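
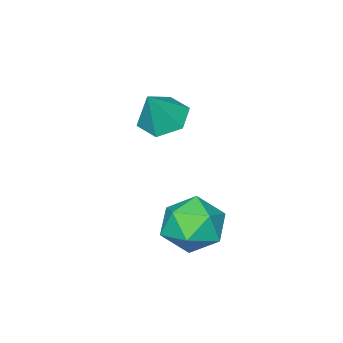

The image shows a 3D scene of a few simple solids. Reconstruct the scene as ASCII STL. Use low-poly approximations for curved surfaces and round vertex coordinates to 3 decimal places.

solid 
facet normal -0.973 0.000 -0.231
outer loop
vertex 0.084 -0.307 -0.906
vertex -0.078 -1.018 -0.223
vertex -0.139 -0.055 0.035
endloop
endfacet
facet normal -0.686 0.645 -0.335
outer loop
vertex 0.084 -0.307 -0.906
vertex -0.139 -0.055 0.035
vertex 0.571 0.443 -0.46
endloop
endfacet
facet normal -0.151 0.576 -0.804
outer loop
vertex 0.084 -0.307 -0.906
vertex 0.571 0.443 -0.46
vertex 1.072 -0.213 -1.024
endloop
endfacet
facet normal -0.107 -0.113 -0.988
outer loop
vertex 0.084 -0.307 -0.906
vertex 1.072 -0.213 -1.024
vertex 0.67 -1.116 -0.877
endloop
endfacet
facet normal -0.615 -0.469 -0.634
outer loop
vertex 0.084 -0.307 -0.906
vertex 0.67 -1.116 -0.877
vertex -0.078 -1.018 -0.223
endloop
endfacet
facet normal -0.410 0.867 0.283
outer loop
vertex 0.571 0.443 -0.46
vertex -0.139 -0.055 0.035
vertex 0.71 0.196 0.497
endloop
endfacet
facet normal -0.874 -0.177 0.453
outer loop
vertex -0.139 -0.055 0.035
vertex -0.078 -1.018 -0.223
vertex 0.308 -0.707 0.644
endloop
endfacet
facet normal -0.296 -0.934 -0.198
outer loop
vertex -0.078 -1.018 -0.223
vertex 0.67 -1.116 -0.877
vertex 0.809 -1.363 0.08
endloop
endfacet
facet normal 0.526 -0.360 -0.771
outer loop
vertex 0.67 -1.116 -0.877
vertex 1.072 -0.213 -1.024
vertex 1.519 -0.865 -0.415
endloop
endfacet
facet normal 0.455 0.754 -0.473
outer loop
vertex 1.072 -0.213 -1.024
vertex 0.571 0.443 -0.46
vertex 1.458 0.098 -0.157
endloop
endfacet
facet normal 0.107 0.113 0.988
outer loop
vertex 1.296 -0.613 0.526
vertex 0.71 0.196 0.497
vertex 0.308 -0.707 0.644
endloop
endfacet
facet normal 0.151 -0.576 0.804
outer loop
vertex 1.296 -0.613 0.526
vertex 0.308 -0.707 0.644
vertex 0.809 -1.363 0.08
endloop
endfacet
facet normal 0.686 -0.645 0.335
outer loop
vertex 1.296 -0.613 0.526
vertex 0.809 -1.363 0.08
vertex 1.519 -0.865 -0.415
endloop
endfacet
facet normal 0.973 -0.000 0.231
outer loop
vertex 1.296 -0.613 0.526
vertex 1.519 -0.865 -0.415
vertex 1.458 0.098 -0.157
endloop
endfacet
facet normal 0.615 0.469 0.634
outer loop
vertex 1.296 -0.613 0.526
vertex 1.458 0.098 -0.157
vertex 0.71 0.196 0.497
endloop
endfacet
facet normal -0.526 0.360 0.771
outer loop
vertex 0.308 -0.707 0.644
vertex 0.71 0.196 0.497
vertex -0.139 -0.055 0.035
endloop
endfacet
facet normal -0.455 -0.754 0.473
outer loop
vertex 0.809 -1.363 0.08
vertex 0.308 -0.707 0.644
vertex -0.078 -1.018 -0.223
endloop
endfacet
facet normal 0.410 -0.867 -0.283
outer loop
vertex 1.519 -0.865 -0.415
vertex 0.809 -1.363 0.08
vertex 0.67 -1.116 -0.877
endloop
endfacet
facet normal 0.874 0.177 -0.453
outer loop
vertex 1.458 0.098 -0.157
vertex 1.519 -0.865 -0.415
vertex 1.072 -0.213 -1.024
endloop
endfacet
facet normal 0.296 0.934 0.198
outer loop
vertex 0.71 0.196 0.497
vertex 1.458 0.098 -0.157
vertex 0.571 0.443 -0.46
endloop
endfacet
facet normal -0.512 -0.085 -0.855
outer loop
vertex -0.372 -3.796 1.716
vertex -0.965 -3.339 2.026
vertex -0.354 -2.991 1.625
endloop
endfacet
facet normal 0.997 -0.030 -0.066
outer loop
vertex -0.372 -3.796 1.716
vertex -0.354 -2.991 1.625
vertex -0.255 -3.221 3.214
endloop
endfacet
facet normal -0.512 -0.085 -0.855
outer loop
vertex -0.354 -2.991 1.625
vertex -0.965 -3.339 2.026
vertex -0.947 -2.534 1.935
endloop
endfacet
facet normal 0.632 0.771 0.072
outer loop
vertex -0.354 -2.991 1.625
vertex -0.947 -2.534 1.935
vertex -0.255 -3.221 3.214
endloop
endfacet
facet normal -0.511 -0.085 -0.856
outer loop
vertex -0.947 -2.534 1.935
vertex -0.965 -3.339 2.026
vertex -1.559 -2.882 2.335
endloop
endfacet
facet normal -0.135 0.841 0.525
outer loop
vertex -0.947 -2.534 1.935
vertex -1.559 -2.882 2.335
vertex -0.255 -3.221 3.214
endloop
endfacet
facet normal -0.511 -0.085 -0.856
outer loop
vertex -1.559 -2.882 2.335
vertex -0.965 -3.339 2.026
vertex -1.577 -3.687 2.426
endloop
endfacet
facet normal -0.537 0.107 0.837
outer loop
vertex -1.559 -2.882 2.335
vertex -1.577 -3.687 2.426
vertex -0.255 -3.221 3.214
endloop
endfacet
facet normal -0.511 -0.085 -0.855
outer loop
vertex -1.577 -3.687 2.426
vertex -0.965 -3.339 2.026
vertex -0.984 -4.144 2.117
endloop
endfacet
facet normal -0.171 -0.695 0.699
outer loop
vertex -1.577 -3.687 2.426
vertex -0.984 -4.144 2.117
vertex -0.255 -3.221 3.214
endloop
endfacet
facet normal -0.512 -0.085 -0.855
outer loop
vertex -0.984 -4.144 2.117
vertex -0.965 -3.339 2.026
vertex -0.372 -3.796 1.716
endloop
endfacet
facet normal 0.596 -0.764 0.247
outer loop
vertex -0.984 -4.144 2.117
vertex -0.372 -3.796 1.716
vertex -0.255 -3.221 3.214
endloop
endfacet

endsolid


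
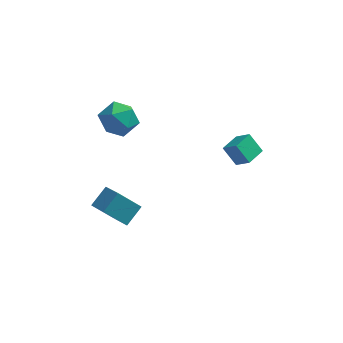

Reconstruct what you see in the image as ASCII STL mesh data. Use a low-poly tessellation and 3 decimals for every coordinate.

solid 
facet normal -0.778 0.497 0.385
outer loop
vertex -3.342 0.16 2.962
vertex -3.768 -0.854 3.411
vertex -3.024 -0.187 4.053
endloop
endfacet
facet normal -0.200 0.915 0.350
outer loop
vertex -3.342 0.16 2.962
vertex -3.024 -0.187 4.053
vertex -2.213 0.272 3.316
endloop
endfacet
facet normal 0.010 0.943 -0.331
outer loop
vertex -3.342 0.16 2.962
vertex -2.213 0.272 3.316
vertex -2.457 -0.111 2.218
endloop
endfacet
facet normal -0.437 0.543 -0.717
outer loop
vertex -3.342 0.16 2.962
vertex -2.457 -0.111 2.218
vertex -3.418 -0.807 2.277
endloop
endfacet
facet normal -0.924 0.267 -0.274
outer loop
vertex -3.342 0.16 2.962
vertex -3.418 -0.807 2.277
vertex -3.768 -0.854 3.411
endloop
endfacet
facet normal 0.319 0.606 0.729
outer loop
vertex -2.213 0.272 3.316
vertex -3.024 -0.187 4.053
vertex -1.942 -0.673 3.983
endloop
endfacet
facet normal -0.615 -0.070 0.786
outer loop
vertex -3.024 -0.187 4.053
vertex -3.768 -0.854 3.411
vertex -2.903 -1.369 4.042
endloop
endfacet
facet normal -0.851 -0.443 -0.281
outer loop
vertex -3.768 -0.854 3.411
vertex -3.418 -0.807 2.277
vertex -3.147 -1.752 2.944
endloop
endfacet
facet normal -0.063 0.003 -0.998
outer loop
vertex -3.418 -0.807 2.277
vertex -2.457 -0.111 2.218
vertex -2.336 -1.293 2.207
endloop
endfacet
facet normal 0.660 0.651 -0.374
outer loop
vertex -2.457 -0.111 2.218
vertex -2.213 0.272 3.316
vertex -1.592 -0.626 2.849
endloop
endfacet
facet normal 0.437 -0.543 0.717
outer loop
vertex -2.018 -1.64 3.298
vertex -1.942 -0.673 3.983
vertex -2.903 -1.369 4.042
endloop
endfacet
facet normal -0.010 -0.943 0.331
outer loop
vertex -2.018 -1.64 3.298
vertex -2.903 -1.369 4.042
vertex -3.147 -1.752 2.944
endloop
endfacet
facet normal 0.200 -0.915 -0.350
outer loop
vertex -2.018 -1.64 3.298
vertex -3.147 -1.752 2.944
vertex -2.336 -1.293 2.207
endloop
endfacet
facet normal 0.778 -0.497 -0.385
outer loop
vertex -2.018 -1.64 3.298
vertex -2.336 -1.293 2.207
vertex -1.592 -0.626 2.849
endloop
endfacet
facet normal 0.924 -0.267 0.274
outer loop
vertex -2.018 -1.64 3.298
vertex -1.592 -0.626 2.849
vertex -1.942 -0.673 3.983
endloop
endfacet
facet normal 0.063 -0.003 0.998
outer loop
vertex -2.903 -1.369 4.042
vertex -1.942 -0.673 3.983
vertex -3.024 -0.187 4.053
endloop
endfacet
facet normal -0.660 -0.651 0.374
outer loop
vertex -3.147 -1.752 2.944
vertex -2.903 -1.369 4.042
vertex -3.768 -0.854 3.411
endloop
endfacet
facet normal -0.319 -0.606 -0.729
outer loop
vertex -2.336 -1.293 2.207
vertex -3.147 -1.752 2.944
vertex -3.418 -0.807 2.277
endloop
endfacet
facet normal 0.615 0.070 -0.786
outer loop
vertex -1.592 -0.626 2.849
vertex -2.336 -1.293 2.207
vertex -2.457 -0.111 2.218
endloop
endfacet
facet normal 0.851 0.443 0.281
outer loop
vertex -1.942 -0.673 3.983
vertex -1.592 -0.626 2.849
vertex -2.213 0.272 3.316
endloop
endfacet
facet normal -0.443 -0.707 -0.550
outer loop
vertex -3.164 -3.015 -2.796
vertex -4.034 -1.957 -3.455
vertex -1.957 -2.8 -4.045
endloop
endfacet
facet normal 0.573 -0.696 0.434
outer loop
vertex -1.346 -1.823 -3.285
vertex -3.164 -3.015 -2.796
vertex -1.957 -2.8 -4.045
endloop
endfacet
facet normal -0.443 -0.707 -0.550
outer loop
vertex -1.957 -2.8 -4.045
vertex -4.034 -1.957 -3.455
vertex -2.827 -1.742 -4.704
endloop
endfacet
facet normal 0.690 0.123 -0.713
outer loop
vertex -2.827 -1.742 -4.704
vertex -1.346 -1.823 -3.285
vertex -1.957 -2.8 -4.045
endloop
endfacet
facet normal -0.690 -0.123 0.713
outer loop
vertex -3.164 -3.015 -2.796
vertex -3.423 -0.98 -2.695
vertex -4.034 -1.957 -3.455
endloop
endfacet
facet normal 0.573 -0.696 0.434
outer loop
vertex -2.553 -2.038 -2.036
vertex -3.164 -3.015 -2.796
vertex -1.346 -1.823 -3.285
endloop
endfacet
facet normal -0.690 -0.123 0.713
outer loop
vertex -2.553 -2.038 -2.036
vertex -3.423 -0.98 -2.695
vertex -3.164 -3.015 -2.796
endloop
endfacet
facet normal -0.573 0.696 -0.434
outer loop
vertex -4.034 -1.957 -3.455
vertex -3.423 -0.98 -2.695
vertex -2.827 -1.742 -4.704
endloop
endfacet
facet normal 0.690 0.123 -0.713
outer loop
vertex -2.216 -0.765 -3.944
vertex -1.346 -1.823 -3.285
vertex -2.827 -1.742 -4.704
endloop
endfacet
facet normal -0.573 0.696 -0.434
outer loop
vertex -2.827 -1.742 -4.704
vertex -3.423 -0.98 -2.695
vertex -2.216 -0.765 -3.944
endloop
endfacet
facet normal 0.443 0.707 0.550
outer loop
vertex -2.216 -0.765 -3.944
vertex -2.553 -2.038 -2.036
vertex -1.346 -1.823 -3.285
endloop
endfacet
facet normal 0.443 0.707 0.550
outer loop
vertex -3.423 -0.98 -2.695
vertex -2.553 -2.038 -2.036
vertex -2.216 -0.765 -3.944
endloop
endfacet
facet normal -0.665 0.373 -0.647
outer loop
vertex 2.722 -0.019 0.74
vertex 3.289 1.072 0.786
vertex 3.486 -0.374 -0.25
endloop
endfacet
facet normal -0.461 -0.887 -0.038
outer loop
vertex 4.231 -0.792 0.474
vertex 2.722 -0.019 0.74
vertex 3.486 -0.374 -0.25
endloop
endfacet
facet normal -0.666 0.373 -0.647
outer loop
vertex 3.486 -0.374 -0.25
vertex 3.289 1.072 0.786
vertex 4.052 0.717 -0.204
endloop
endfacet
facet normal 0.587 -0.273 -0.762
outer loop
vertex 4.052 0.717 -0.204
vertex 4.231 -0.792 0.474
vertex 3.486 -0.374 -0.25
endloop
endfacet
facet normal -0.587 0.273 0.762
outer loop
vertex 2.722 -0.019 0.74
vertex 4.034 0.654 1.51
vertex 3.289 1.072 0.786
endloop
endfacet
facet normal -0.461 -0.887 -0.037
outer loop
vertex 3.468 -0.437 1.464
vertex 2.722 -0.019 0.74
vertex 4.231 -0.792 0.474
endloop
endfacet
facet normal -0.587 0.272 0.762
outer loop
vertex 3.468 -0.437 1.464
vertex 4.034 0.654 1.51
vertex 2.722 -0.019 0.74
endloop
endfacet
facet normal 0.461 0.887 0.037
outer loop
vertex 3.289 1.072 0.786
vertex 4.034 0.654 1.51
vertex 4.052 0.717 -0.204
endloop
endfacet
facet normal 0.587 -0.273 -0.762
outer loop
vertex 4.798 0.299 0.52
vertex 4.231 -0.792 0.474
vertex 4.052 0.717 -0.204
endloop
endfacet
facet normal 0.461 0.887 0.037
outer loop
vertex 4.052 0.717 -0.204
vertex 4.034 0.654 1.51
vertex 4.798 0.299 0.52
endloop
endfacet
facet normal 0.665 -0.373 0.647
outer loop
vertex 4.798 0.299 0.52
vertex 3.468 -0.437 1.464
vertex 4.231 -0.792 0.474
endloop
endfacet
facet normal 0.665 -0.372 0.647
outer loop
vertex 4.034 0.654 1.51
vertex 3.468 -0.437 1.464
vertex 4.798 0.299 0.52
endloop
endfacet

endsolid


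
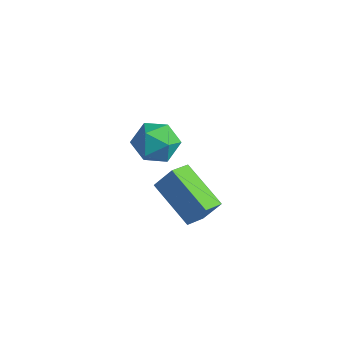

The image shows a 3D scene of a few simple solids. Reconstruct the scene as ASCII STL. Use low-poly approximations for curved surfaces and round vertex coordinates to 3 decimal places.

solid 
facet normal -0.432 -0.396 -0.810
outer loop
vertex 2.133 -1.103 -0.915
vertex 2.049 -0.119 -1.351
vertex 4.101 -1.348 -1.845
endloop
endfacet
facet normal 0.077 -0.911 0.404
outer loop
vertex 4.611 -0.881 -0.889
vertex 2.133 -1.103 -0.915
vertex 4.101 -1.348 -1.845
endloop
endfacet
facet normal -0.432 -0.396 -0.810
outer loop
vertex 4.101 -1.348 -1.845
vertex 2.049 -0.119 -1.351
vertex 4.017 -0.363 -2.281
endloop
endfacet
facet normal 0.898 -0.111 -0.425
outer loop
vertex 4.017 -0.363 -2.281
vertex 4.611 -0.881 -0.889
vertex 4.101 -1.348 -1.845
endloop
endfacet
facet normal -0.898 0.112 0.425
outer loop
vertex 2.133 -1.103 -0.915
vertex 2.559 0.348 -0.395
vertex 2.049 -0.119 -1.351
endloop
endfacet
facet normal 0.077 -0.912 0.403
outer loop
vertex 2.643 -0.637 0.041
vertex 2.133 -1.103 -0.915
vertex 4.611 -0.881 -0.889
endloop
endfacet
facet normal -0.898 0.111 0.425
outer loop
vertex 2.643 -0.637 0.041
vertex 2.559 0.348 -0.395
vertex 2.133 -1.103 -0.915
endloop
endfacet
facet normal -0.078 0.912 -0.404
outer loop
vertex 2.049 -0.119 -1.351
vertex 2.559 0.348 -0.395
vertex 4.017 -0.363 -2.281
endloop
endfacet
facet normal 0.898 -0.112 -0.425
outer loop
vertex 4.527 0.103 -1.325
vertex 4.611 -0.881 -0.889
vertex 4.017 -0.363 -2.281
endloop
endfacet
facet normal -0.077 0.912 -0.403
outer loop
vertex 4.017 -0.363 -2.281
vertex 2.559 0.348 -0.395
vertex 4.527 0.103 -1.325
endloop
endfacet
facet normal 0.432 0.396 0.810
outer loop
vertex 4.527 0.103 -1.325
vertex 2.643 -0.637 0.041
vertex 4.611 -0.881 -0.889
endloop
endfacet
facet normal 0.432 0.396 0.810
outer loop
vertex 2.559 0.348 -0.395
vertex 2.643 -0.637 0.041
vertex 4.527 0.103 -1.325
endloop
endfacet
facet normal -0.989 -0.144 0.029
outer loop
vertex -1.984 2.56 -3.54
vertex -1.833 1.64 -2.949
vertex -1.959 2.611 -2.438
endloop
endfacet
facet normal -0.834 0.552 -0.007
outer loop
vertex -1.984 2.56 -3.54
vertex -1.959 2.611 -2.438
vertex -1.444 3.381 -3.038
endloop
endfacet
facet normal -0.451 0.662 -0.599
outer loop
vertex -1.984 2.56 -3.54
vertex -1.444 3.381 -3.038
vertex -1.0 2.887 -3.919
endloop
endfacet
facet normal -0.370 0.036 -0.928
outer loop
vertex -1.984 2.56 -3.54
vertex -1.0 2.887 -3.919
vertex -1.241 1.811 -3.865
endloop
endfacet
facet normal -0.703 -0.463 -0.541
outer loop
vertex -1.984 2.56 -3.54
vertex -1.241 1.811 -3.865
vertex -1.833 1.64 -2.949
endloop
endfacet
facet normal -0.424 0.716 0.555
outer loop
vertex -1.444 3.381 -3.038
vertex -1.959 2.611 -2.438
vertex -0.959 2.969 -2.135
endloop
endfacet
facet normal -0.676 -0.410 0.612
outer loop
vertex -1.959 2.611 -2.438
vertex -1.833 1.64 -2.949
vertex -1.2 1.893 -2.081
endloop
endfacet
facet normal -0.211 -0.927 -0.310
outer loop
vertex -1.833 1.64 -2.949
vertex -1.241 1.811 -3.865
vertex -0.756 1.399 -2.962
endloop
endfacet
facet normal 0.327 -0.120 -0.937
outer loop
vertex -1.241 1.811 -3.865
vertex -1.0 2.887 -3.919
vertex -0.241 2.169 -3.562
endloop
endfacet
facet normal 0.195 0.894 -0.403
outer loop
vertex -1.0 2.887 -3.919
vertex -1.444 3.381 -3.038
vertex -0.367 3.14 -3.051
endloop
endfacet
facet normal 0.370 -0.036 0.928
outer loop
vertex -0.216 2.22 -2.46
vertex -0.959 2.969 -2.135
vertex -1.2 1.893 -2.081
endloop
endfacet
facet normal 0.451 -0.662 0.599
outer loop
vertex -0.216 2.22 -2.46
vertex -1.2 1.893 -2.081
vertex -0.756 1.399 -2.962
endloop
endfacet
facet normal 0.834 -0.552 0.007
outer loop
vertex -0.216 2.22 -2.46
vertex -0.756 1.399 -2.962
vertex -0.241 2.169 -3.562
endloop
endfacet
facet normal 0.989 0.144 -0.029
outer loop
vertex -0.216 2.22 -2.46
vertex -0.241 2.169 -3.562
vertex -0.367 3.14 -3.051
endloop
endfacet
facet normal 0.703 0.463 0.541
outer loop
vertex -0.216 2.22 -2.46
vertex -0.367 3.14 -3.051
vertex -0.959 2.969 -2.135
endloop
endfacet
facet normal -0.327 0.120 0.937
outer loop
vertex -1.2 1.893 -2.081
vertex -0.959 2.969 -2.135
vertex -1.959 2.611 -2.438
endloop
endfacet
facet normal -0.195 -0.894 0.403
outer loop
vertex -0.756 1.399 -2.962
vertex -1.2 1.893 -2.081
vertex -1.833 1.64 -2.949
endloop
endfacet
facet normal 0.424 -0.716 -0.555
outer loop
vertex -0.241 2.169 -3.562
vertex -0.756 1.399 -2.962
vertex -1.241 1.811 -3.865
endloop
endfacet
facet normal 0.676 0.410 -0.612
outer loop
vertex -0.367 3.14 -3.051
vertex -0.241 2.169 -3.562
vertex -1.0 2.887 -3.919
endloop
endfacet
facet normal 0.211 0.927 0.310
outer loop
vertex -0.959 2.969 -2.135
vertex -0.367 3.14 -3.051
vertex -1.444 3.381 -3.038
endloop
endfacet

endsolid


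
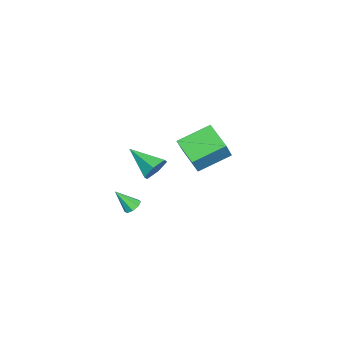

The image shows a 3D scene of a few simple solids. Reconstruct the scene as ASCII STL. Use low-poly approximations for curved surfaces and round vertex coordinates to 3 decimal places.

solid 
facet normal 0.339 0.839 -0.425
outer loop
vertex 2.071 0.515 2.408
vertex 1.46 0.463 1.818
vertex 1.318 0.887 2.541
endloop
endfacet
facet normal 0.172 -0.003 0.985
outer loop
vertex 2.071 0.515 2.408
vertex 1.318 0.887 2.541
vertex 0.82 -1.123 2.622
endloop
endfacet
facet normal 0.339 0.839 -0.425
outer loop
vertex 1.318 0.887 2.541
vertex 1.46 0.463 1.818
vertex 0.708 0.835 1.952
endloop
endfacet
facet normal -0.689 0.199 0.696
outer loop
vertex 1.318 0.887 2.541
vertex 0.708 0.835 1.952
vertex 0.82 -1.123 2.622
endloop
endfacet
facet normal 0.339 0.839 -0.425
outer loop
vertex 0.708 0.835 1.952
vertex 1.46 0.463 1.818
vertex 0.85 0.411 1.229
endloop
endfacet
facet normal -0.986 -0.102 -0.134
outer loop
vertex 0.708 0.835 1.952
vertex 0.85 0.411 1.229
vertex 0.82 -1.123 2.622
endloop
endfacet
facet normal 0.338 0.840 -0.424
outer loop
vertex 0.85 0.411 1.229
vertex 1.46 0.463 1.818
vertex 1.603 0.04 1.095
endloop
endfacet
facet normal -0.419 -0.606 -0.676
outer loop
vertex 0.85 0.411 1.229
vertex 1.603 0.04 1.095
vertex 0.82 -1.123 2.622
endloop
endfacet
facet normal 0.339 0.840 -0.424
outer loop
vertex 1.603 0.04 1.095
vertex 1.46 0.463 1.818
vertex 2.213 0.092 1.685
endloop
endfacet
facet normal 0.444 -0.808 -0.388
outer loop
vertex 1.603 0.04 1.095
vertex 2.213 0.092 1.685
vertex 0.82 -1.123 2.622
endloop
endfacet
facet normal 0.339 0.840 -0.425
outer loop
vertex 2.213 0.092 1.685
vertex 1.46 0.463 1.818
vertex 2.071 0.515 2.408
endloop
endfacet
facet normal 0.740 -0.507 0.442
outer loop
vertex 2.213 0.092 1.685
vertex 2.071 0.515 2.408
vertex 0.82 -1.123 2.622
endloop
endfacet
facet normal -0.654 -0.667 0.358
outer loop
vertex -2.637 0.382 1.072
vertex -3.765 1.927 1.888
vertex -3.466 0.48 -0.258
endloop
endfacet
facet normal 0.542 -0.743 -0.393
outer loop
vertex -2.315 1.653 -0.888
vertex -2.637 0.382 1.072
vertex -3.466 0.48 -0.258
endloop
endfacet
facet normal -0.654 -0.667 0.358
outer loop
vertex -3.466 0.48 -0.258
vertex -3.765 1.927 1.888
vertex -4.594 2.025 0.558
endloop
endfacet
facet normal -0.527 0.062 -0.847
outer loop
vertex -4.594 2.025 0.558
vertex -2.315 1.653 -0.888
vertex -3.466 0.48 -0.258
endloop
endfacet
facet normal 0.527 -0.062 0.847
outer loop
vertex -2.637 0.382 1.072
vertex -2.614 3.1 1.258
vertex -3.765 1.927 1.888
endloop
endfacet
facet normal 0.542 -0.743 -0.393
outer loop
vertex -1.486 1.555 0.442
vertex -2.637 0.382 1.072
vertex -2.315 1.653 -0.888
endloop
endfacet
facet normal 0.527 -0.062 0.847
outer loop
vertex -1.486 1.555 0.442
vertex -2.614 3.1 1.258
vertex -2.637 0.382 1.072
endloop
endfacet
facet normal -0.542 0.743 0.393
outer loop
vertex -3.765 1.927 1.888
vertex -2.614 3.1 1.258
vertex -4.594 2.025 0.558
endloop
endfacet
facet normal -0.527 0.062 -0.847
outer loop
vertex -3.443 3.198 -0.072
vertex -2.315 1.653 -0.888
vertex -4.594 2.025 0.558
endloop
endfacet
facet normal -0.542 0.743 0.393
outer loop
vertex -4.594 2.025 0.558
vertex -2.614 3.1 1.258
vertex -3.443 3.198 -0.072
endloop
endfacet
facet normal 0.654 0.667 -0.358
outer loop
vertex -3.443 3.198 -0.072
vertex -1.486 1.555 0.442
vertex -2.315 1.653 -0.888
endloop
endfacet
facet normal 0.654 0.667 -0.358
outer loop
vertex -2.614 3.1 1.258
vertex -1.486 1.555 0.442
vertex -3.443 3.198 -0.072
endloop
endfacet
facet normal -0.082 0.641 -0.764
outer loop
vertex 3.794 0.259 0.712
vertex 3.574 -0.122 0.416
vertex 3.39 0.249 0.747
endloop
endfacet
facet normal 0.062 0.508 0.859
outer loop
vertex 3.794 0.259 0.712
vertex 3.39 0.249 0.747
vertex 3.686 -0.998 1.464
endloop
endfacet
facet normal -0.081 0.641 -0.763
outer loop
vertex 3.39 0.249 0.747
vertex 3.574 -0.122 0.416
vertex 3.094 0.022 0.588
endloop
endfacet
facet normal -0.612 0.280 0.740
outer loop
vertex 3.39 0.249 0.747
vertex 3.094 0.022 0.588
vertex 3.686 -0.998 1.464
endloop
endfacet
facet normal -0.082 0.640 -0.764
outer loop
vertex 3.094 0.022 0.588
vertex 3.574 -0.122 0.416
vertex 3.079 -0.289 0.329
endloop
endfacet
facet normal -0.910 -0.238 0.338
outer loop
vertex 3.094 0.022 0.588
vertex 3.079 -0.289 0.329
vertex 3.686 -0.998 1.464
endloop
endfacet
facet normal -0.081 0.639 -0.765
outer loop
vertex 3.079 -0.289 0.329
vertex 3.574 -0.122 0.416
vertex 3.354 -0.503 0.121
endloop
endfacet
facet normal -0.661 -0.742 -0.110
outer loop
vertex 3.079 -0.289 0.329
vertex 3.354 -0.503 0.121
vertex 3.686 -0.998 1.464
endloop
endfacet
facet normal -0.082 0.639 -0.765
outer loop
vertex 3.354 -0.503 0.121
vertex 3.574 -0.122 0.416
vertex 3.758 -0.493 0.086
endloop
endfacet
facet normal -0.007 -0.939 -0.344
outer loop
vertex 3.354 -0.503 0.121
vertex 3.758 -0.493 0.086
vertex 3.686 -0.998 1.464
endloop
endfacet
facet normal -0.080 0.640 -0.764
outer loop
vertex 3.758 -0.493 0.086
vertex 3.574 -0.122 0.416
vertex 4.054 -0.266 0.245
endloop
endfacet
facet normal 0.666 -0.711 -0.226
outer loop
vertex 3.758 -0.493 0.086
vertex 4.054 -0.266 0.245
vertex 3.686 -0.998 1.464
endloop
endfacet
facet normal -0.081 0.639 -0.765
outer loop
vertex 4.054 -0.266 0.245
vertex 3.574 -0.122 0.416
vertex 4.069 0.046 0.504
endloop
endfacet
facet normal 0.965 -0.192 0.176
outer loop
vertex 4.054 -0.266 0.245
vertex 4.069 0.046 0.504
vertex 3.686 -0.998 1.464
endloop
endfacet
facet normal -0.082 0.640 -0.764
outer loop
vertex 4.069 0.046 0.504
vertex 3.574 -0.122 0.416
vertex 3.794 0.259 0.712
endloop
endfacet
facet normal 0.715 0.313 0.625
outer loop
vertex 4.069 0.046 0.504
vertex 3.794 0.259 0.712
vertex 3.686 -0.998 1.464
endloop
endfacet

endsolid


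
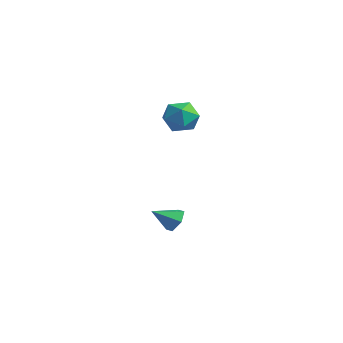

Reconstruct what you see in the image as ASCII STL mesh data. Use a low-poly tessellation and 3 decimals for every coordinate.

solid 
facet normal -0.867 -0.309 0.390
outer loop
vertex -3.074 4.272 4.049
vertex -2.971 3.218 3.444
vertex -2.504 3.325 4.566
endloop
endfacet
facet normal -0.532 0.136 0.836
outer loop
vertex -3.074 4.272 4.049
vertex -2.504 3.325 4.566
vertex -2.043 4.449 4.676
endloop
endfacet
facet normal -0.431 0.755 0.495
outer loop
vertex -3.074 4.272 4.049
vertex -2.043 4.449 4.676
vertex -2.224 5.036 3.623
endloop
endfacet
facet normal -0.703 0.693 -0.161
outer loop
vertex -3.074 4.272 4.049
vertex -2.224 5.036 3.623
vertex -2.798 4.276 2.861
endloop
endfacet
facet normal -0.974 0.035 -0.226
outer loop
vertex -3.074 4.272 4.049
vertex -2.798 4.276 2.861
vertex -2.971 3.218 3.444
endloop
endfacet
facet normal 0.109 -0.141 0.984
outer loop
vertex -2.043 4.449 4.676
vertex -2.504 3.325 4.566
vertex -1.302 3.504 4.459
endloop
endfacet
facet normal -0.434 -0.862 0.263
outer loop
vertex -2.504 3.325 4.566
vertex -2.971 3.218 3.444
vertex -1.876 2.744 3.697
endloop
endfacet
facet normal -0.605 -0.306 -0.735
outer loop
vertex -2.971 3.218 3.444
vertex -2.798 4.276 2.861
vertex -2.057 3.331 2.644
endloop
endfacet
facet normal -0.169 0.759 -0.629
outer loop
vertex -2.798 4.276 2.861
vertex -2.224 5.036 3.623
vertex -1.596 4.455 2.754
endloop
endfacet
facet normal 0.272 0.860 0.432
outer loop
vertex -2.224 5.036 3.623
vertex -2.043 4.449 4.676
vertex -1.129 4.562 3.876
endloop
endfacet
facet normal 0.703 -0.693 0.161
outer loop
vertex -1.026 3.508 3.271
vertex -1.302 3.504 4.459
vertex -1.876 2.744 3.697
endloop
endfacet
facet normal 0.431 -0.755 -0.495
outer loop
vertex -1.026 3.508 3.271
vertex -1.876 2.744 3.697
vertex -2.057 3.331 2.644
endloop
endfacet
facet normal 0.532 -0.136 -0.836
outer loop
vertex -1.026 3.508 3.271
vertex -2.057 3.331 2.644
vertex -1.596 4.455 2.754
endloop
endfacet
facet normal 0.867 0.309 -0.390
outer loop
vertex -1.026 3.508 3.271
vertex -1.596 4.455 2.754
vertex -1.129 4.562 3.876
endloop
endfacet
facet normal 0.974 -0.035 0.226
outer loop
vertex -1.026 3.508 3.271
vertex -1.129 4.562 3.876
vertex -1.302 3.504 4.459
endloop
endfacet
facet normal 0.169 -0.759 0.629
outer loop
vertex -1.876 2.744 3.697
vertex -1.302 3.504 4.459
vertex -2.504 3.325 4.566
endloop
endfacet
facet normal -0.272 -0.860 -0.432
outer loop
vertex -2.057 3.331 2.644
vertex -1.876 2.744 3.697
vertex -2.971 3.218 3.444
endloop
endfacet
facet normal -0.109 0.141 -0.984
outer loop
vertex -1.596 4.455 2.754
vertex -2.057 3.331 2.644
vertex -2.798 4.276 2.861
endloop
endfacet
facet normal 0.434 0.862 -0.263
outer loop
vertex -1.129 4.562 3.876
vertex -1.596 4.455 2.754
vertex -2.224 5.036 3.623
endloop
endfacet
facet normal 0.605 0.306 0.735
outer loop
vertex -1.302 3.504 4.459
vertex -1.129 4.562 3.876
vertex -2.043 4.449 4.676
endloop
endfacet
facet normal 0.227 0.820 -0.526
outer loop
vertex -0.407 2.972 -3.771
vertex -1.286 3.084 -3.976
vertex -0.941 3.469 -3.227
endloop
endfacet
facet normal 0.600 -0.203 0.774
outer loop
vertex -0.407 2.972 -3.771
vertex -0.941 3.469 -3.227
vertex -1.654 1.756 -3.124
endloop
endfacet
facet normal 0.227 0.820 -0.526
outer loop
vertex -0.941 3.469 -3.227
vertex -1.286 3.084 -3.976
vertex -1.82 3.581 -3.432
endloop
endfacet
facet normal -0.207 0.144 0.968
outer loop
vertex -0.941 3.469 -3.227
vertex -1.82 3.581 -3.432
vertex -1.654 1.756 -3.124
endloop
endfacet
facet normal 0.227 0.820 -0.526
outer loop
vertex -1.82 3.581 -3.432
vertex -1.286 3.084 -3.976
vertex -2.166 3.196 -4.181
endloop
endfacet
facet normal -0.906 -0.011 0.424
outer loop
vertex -1.82 3.581 -3.432
vertex -2.166 3.196 -4.181
vertex -1.654 1.756 -3.124
endloop
endfacet
facet normal 0.227 0.820 -0.525
outer loop
vertex -2.166 3.196 -4.181
vertex -1.286 3.084 -3.976
vertex -1.632 2.7 -4.725
endloop
endfacet
facet normal -0.798 -0.514 -0.314
outer loop
vertex -2.166 3.196 -4.181
vertex -1.632 2.7 -4.725
vertex -1.654 1.756 -3.124
endloop
endfacet
facet normal 0.228 0.820 -0.525
outer loop
vertex -1.632 2.7 -4.725
vertex -1.286 3.084 -3.976
vertex -0.752 2.587 -4.52
endloop
endfacet
facet normal 0.008 -0.861 -0.508
outer loop
vertex -1.632 2.7 -4.725
vertex -0.752 2.587 -4.52
vertex -1.654 1.756 -3.124
endloop
endfacet
facet normal 0.227 0.820 -0.526
outer loop
vertex -0.752 2.587 -4.52
vertex -1.286 3.084 -3.976
vertex -0.407 2.972 -3.771
endloop
endfacet
facet normal 0.707 -0.706 0.037
outer loop
vertex -0.752 2.587 -4.52
vertex -0.407 2.972 -3.771
vertex -1.654 1.756 -3.124
endloop
endfacet

endsolid


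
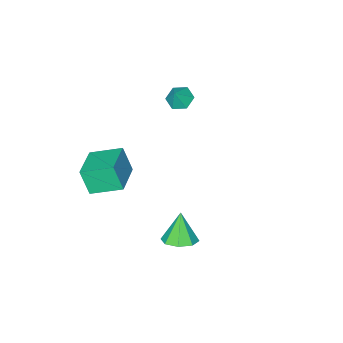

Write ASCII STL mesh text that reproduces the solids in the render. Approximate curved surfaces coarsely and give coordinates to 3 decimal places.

solid 
facet normal -0.785 -0.597 -0.165
outer loop
vertex 3.349 -3.951 0.113
vertex 2.227 -2.649 0.742
vertex 3.211 -3.368 -1.339
endloop
endfacet
facet normal 0.613 -0.711 -0.344
outer loop
vertex 4.813 -2.151 -1.002
vertex 3.349 -3.951 0.113
vertex 3.211 -3.368 -1.339
endloop
endfacet
facet normal -0.785 -0.597 -0.165
outer loop
vertex 3.211 -3.368 -1.339
vertex 2.227 -2.649 0.742
vertex 2.089 -2.067 -0.71
endloop
endfacet
facet normal -0.088 0.371 -0.924
outer loop
vertex 2.089 -2.067 -0.71
vertex 4.813 -2.151 -1.002
vertex 3.211 -3.368 -1.339
endloop
endfacet
facet normal 0.088 -0.371 0.924
outer loop
vertex 3.349 -3.951 0.113
vertex 3.829 -1.432 1.079
vertex 2.227 -2.649 0.742
endloop
endfacet
facet normal 0.613 -0.711 -0.343
outer loop
vertex 4.951 -2.733 0.45
vertex 3.349 -3.951 0.113
vertex 4.813 -2.151 -1.002
endloop
endfacet
facet normal 0.088 -0.371 0.924
outer loop
vertex 4.951 -2.733 0.45
vertex 3.829 -1.432 1.079
vertex 3.349 -3.951 0.113
endloop
endfacet
facet normal -0.613 0.712 0.343
outer loop
vertex 2.227 -2.649 0.742
vertex 3.829 -1.432 1.079
vertex 2.089 -2.067 -0.71
endloop
endfacet
facet normal -0.088 0.371 -0.924
outer loop
vertex 3.691 -0.849 -0.373
vertex 4.813 -2.151 -1.002
vertex 2.089 -2.067 -0.71
endloop
endfacet
facet normal -0.613 0.711 0.344
outer loop
vertex 2.089 -2.067 -0.71
vertex 3.829 -1.432 1.079
vertex 3.691 -0.849 -0.373
endloop
endfacet
facet normal 0.785 0.597 0.165
outer loop
vertex 3.691 -0.849 -0.373
vertex 4.951 -2.733 0.45
vertex 4.813 -2.151 -1.002
endloop
endfacet
facet normal 0.785 0.597 0.165
outer loop
vertex 3.829 -1.432 1.079
vertex 4.951 -2.733 0.45
vertex 3.691 -0.849 -0.373
endloop
endfacet
facet normal 0.273 0.283 -0.920
outer loop
vertex 4.554 3.303 -0.994
vertex 3.649 3.367 -1.243
vertex 4.28 3.958 -0.874
endloop
endfacet
facet normal 0.660 0.141 0.738
outer loop
vertex 4.554 3.303 -0.994
vertex 4.28 3.958 -0.874
vertex 3.191 2.893 0.303
endloop
endfacet
facet normal 0.273 0.283 -0.920
outer loop
vertex 4.28 3.958 -0.874
vertex 3.649 3.367 -1.243
vertex 3.637 4.266 -0.97
endloop
endfacet
facet normal 0.191 0.633 0.750
outer loop
vertex 4.28 3.958 -0.874
vertex 3.637 4.266 -0.97
vertex 3.191 2.893 0.303
endloop
endfacet
facet normal 0.274 0.283 -0.919
outer loop
vertex 3.637 4.266 -0.97
vertex 3.649 3.367 -1.243
vertex 3.002 4.048 -1.226
endloop
endfacet
facet normal -0.463 0.679 0.570
outer loop
vertex 3.637 4.266 -0.97
vertex 3.002 4.048 -1.226
vertex 3.191 2.893 0.303
endloop
endfacet
facet normal 0.273 0.282 -0.920
outer loop
vertex 3.002 4.048 -1.226
vertex 3.649 3.367 -1.243
vertex 2.745 3.43 -1.492
endloop
endfacet
facet normal -0.919 0.252 0.304
outer loop
vertex 3.002 4.048 -1.226
vertex 2.745 3.43 -1.492
vertex 3.191 2.893 0.303
endloop
endfacet
facet normal 0.273 0.281 -0.920
outer loop
vertex 2.745 3.43 -1.492
vertex 3.649 3.367 -1.243
vertex 3.018 2.775 -1.611
endloop
endfacet
facet normal -0.911 -0.399 0.107
outer loop
vertex 2.745 3.43 -1.492
vertex 3.018 2.775 -1.611
vertex 3.191 2.893 0.303
endloop
endfacet
facet normal 0.272 0.282 -0.920
outer loop
vertex 3.018 2.775 -1.611
vertex 3.649 3.367 -1.243
vertex 3.661 2.467 -1.515
endloop
endfacet
facet normal -0.442 -0.892 0.095
outer loop
vertex 3.018 2.775 -1.611
vertex 3.661 2.467 -1.515
vertex 3.191 2.893 0.303
endloop
endfacet
facet normal 0.273 0.282 -0.920
outer loop
vertex 3.661 2.467 -1.515
vertex 3.649 3.367 -1.243
vertex 4.297 2.686 -1.259
endloop
endfacet
facet normal 0.212 -0.938 0.275
outer loop
vertex 3.661 2.467 -1.515
vertex 4.297 2.686 -1.259
vertex 3.191 2.893 0.303
endloop
endfacet
facet normal 0.273 0.281 -0.920
outer loop
vertex 4.297 2.686 -1.259
vertex 3.649 3.367 -1.243
vertex 4.554 3.303 -0.994
endloop
endfacet
facet normal 0.668 -0.511 0.541
outer loop
vertex 4.297 2.686 -1.259
vertex 4.554 3.303 -0.994
vertex 3.191 2.893 0.303
endloop
endfacet
facet normal -0.531 -0.191 -0.826
outer loop
vertex -1.746 -3.973 1.432
vertex -2.226 -3.383 1.604
vertex -1.593 -3.256 1.168
endloop
endfacet
facet normal 0.980 -0.189 0.056
outer loop
vertex -1.746 -3.973 1.432
vertex -1.593 -3.256 1.168
vertex -1.654 -3.177 2.496
endloop
endfacet
facet normal -0.530 -0.192 -0.826
outer loop
vertex -1.593 -3.256 1.168
vertex -2.226 -3.383 1.604
vertex -2.073 -2.666 1.339
endloop
endfacet
facet normal 0.775 0.631 -0.002
outer loop
vertex -1.593 -3.256 1.168
vertex -2.073 -2.666 1.339
vertex -1.654 -3.177 2.496
endloop
endfacet
facet normal -0.530 -0.192 -0.826
outer loop
vertex -2.073 -2.666 1.339
vertex -2.226 -3.383 1.604
vertex -2.707 -2.794 1.776
endloop
endfacet
facet normal 0.076 0.922 0.380
outer loop
vertex -2.073 -2.666 1.339
vertex -2.707 -2.794 1.776
vertex -1.654 -3.177 2.496
endloop
endfacet
facet normal -0.530 -0.191 -0.826
outer loop
vertex -2.707 -2.794 1.776
vertex -2.226 -3.383 1.604
vertex -2.86 -3.511 2.04
endloop
endfacet
facet normal -0.418 0.391 0.820
outer loop
vertex -2.707 -2.794 1.776
vertex -2.86 -3.511 2.04
vertex -1.654 -3.177 2.496
endloop
endfacet
facet normal -0.529 -0.192 -0.826
outer loop
vertex -2.86 -3.511 2.04
vertex -2.226 -3.383 1.604
vertex -2.379 -4.101 1.869
endloop
endfacet
facet normal -0.213 -0.428 0.878
outer loop
vertex -2.86 -3.511 2.04
vertex -2.379 -4.101 1.869
vertex -1.654 -3.177 2.496
endloop
endfacet
facet normal -0.531 -0.191 -0.825
outer loop
vertex -2.379 -4.101 1.869
vertex -2.226 -3.383 1.604
vertex -1.746 -3.973 1.432
endloop
endfacet
facet normal 0.488 -0.719 0.496
outer loop
vertex -2.379 -4.101 1.869
vertex -1.746 -3.973 1.432
vertex -1.654 -3.177 2.496
endloop
endfacet

endsolid


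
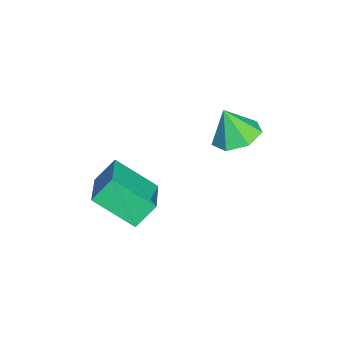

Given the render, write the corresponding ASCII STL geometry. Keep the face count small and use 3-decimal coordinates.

solid 
facet normal -0.343 0.585 0.735
outer loop
vertex -0.877 -0.23 2.011
vertex -0.62 1.054 1.11
vertex -2.292 -0.347 1.443
endloop
endfacet
facet normal -0.161 -0.808 0.567
outer loop
vertex -1.96 -0.914 0.73
vertex -0.877 -0.23 2.011
vertex -2.292 -0.347 1.443
endloop
endfacet
facet normal -0.343 0.584 0.735
outer loop
vertex -2.292 -0.347 1.443
vertex -0.62 1.054 1.11
vertex -2.036 0.937 0.542
endloop
endfacet
facet normal -0.926 -0.076 -0.371
outer loop
vertex -2.036 0.937 0.542
vertex -1.96 -0.914 0.73
vertex -2.292 -0.347 1.443
endloop
endfacet
facet normal 0.926 0.075 0.371
outer loop
vertex -0.877 -0.23 2.011
vertex -0.288 0.487 0.397
vertex -0.62 1.054 1.11
endloop
endfacet
facet normal -0.161 -0.808 0.567
outer loop
vertex -0.544 -0.797 1.298
vertex -0.877 -0.23 2.011
vertex -1.96 -0.914 0.73
endloop
endfacet
facet normal 0.925 0.076 0.372
outer loop
vertex -0.544 -0.797 1.298
vertex -0.288 0.487 0.397
vertex -0.877 -0.23 2.011
endloop
endfacet
facet normal 0.161 0.808 -0.567
outer loop
vertex -0.62 1.054 1.11
vertex -0.288 0.487 0.397
vertex -2.036 0.937 0.542
endloop
endfacet
facet normal -0.925 -0.076 -0.372
outer loop
vertex -1.703 0.37 -0.171
vertex -1.96 -0.914 0.73
vertex -2.036 0.937 0.542
endloop
endfacet
facet normal 0.161 0.808 -0.567
outer loop
vertex -2.036 0.937 0.542
vertex -0.288 0.487 0.397
vertex -1.703 0.37 -0.171
endloop
endfacet
facet normal 0.343 -0.585 -0.735
outer loop
vertex -1.703 0.37 -0.171
vertex -0.544 -0.797 1.298
vertex -1.96 -0.914 0.73
endloop
endfacet
facet normal 0.343 -0.584 -0.735
outer loop
vertex -0.288 0.487 0.397
vertex -0.544 -0.797 1.298
vertex -1.703 0.37 -0.171
endloop
endfacet
facet normal 0.111 0.364 -0.925
outer loop
vertex -1.759 2.913 2.793
vertex -2.508 3.164 2.802
vertex -1.857 3.548 3.031
endloop
endfacet
facet normal 0.771 -0.116 0.626
outer loop
vertex -1.759 2.913 2.793
vertex -1.857 3.548 3.031
vertex -2.632 2.756 3.838
endloop
endfacet
facet normal 0.110 0.364 -0.925
outer loop
vertex -1.857 3.548 3.031
vertex -2.508 3.164 2.802
vertex -2.445 3.894 3.097
endloop
endfacet
facet normal 0.364 0.465 0.807
outer loop
vertex -1.857 3.548 3.031
vertex -2.445 3.894 3.097
vertex -2.632 2.756 3.838
endloop
endfacet
facet normal 0.111 0.364 -0.925
outer loop
vertex -2.445 3.894 3.097
vertex -2.508 3.164 2.802
vertex -3.081 3.69 2.94
endloop
endfacet
facet normal -0.362 0.550 0.753
outer loop
vertex -2.445 3.894 3.097
vertex -3.081 3.69 2.94
vertex -2.632 2.756 3.838
endloop
endfacet
facet normal 0.110 0.363 -0.925
outer loop
vertex -3.081 3.69 2.94
vertex -2.508 3.164 2.802
vertex -3.285 3.089 2.68
endloop
endfacet
facet normal -0.860 0.073 0.506
outer loop
vertex -3.081 3.69 2.94
vertex -3.285 3.089 2.68
vertex -2.632 2.756 3.838
endloop
endfacet
facet normal 0.110 0.364 -0.925
outer loop
vertex -3.285 3.089 2.68
vertex -2.508 3.164 2.802
vertex -2.904 2.545 2.511
endloop
endfacet
facet normal -0.754 -0.606 0.251
outer loop
vertex -3.285 3.089 2.68
vertex -2.904 2.545 2.511
vertex -2.632 2.756 3.838
endloop
endfacet
facet normal 0.112 0.363 -0.925
outer loop
vertex -2.904 2.545 2.511
vertex -2.508 3.164 2.802
vertex -2.225 2.466 2.562
endloop
endfacet
facet normal -0.127 -0.975 0.181
outer loop
vertex -2.904 2.545 2.511
vertex -2.225 2.466 2.562
vertex -2.632 2.756 3.838
endloop
endfacet
facet normal 0.111 0.363 -0.925
outer loop
vertex -2.225 2.466 2.562
vertex -2.508 3.164 2.802
vertex -1.759 2.913 2.793
endloop
endfacet
facet normal 0.553 -0.757 0.348
outer loop
vertex -2.225 2.466 2.562
vertex -1.759 2.913 2.793
vertex -2.632 2.756 3.838
endloop
endfacet

endsolid


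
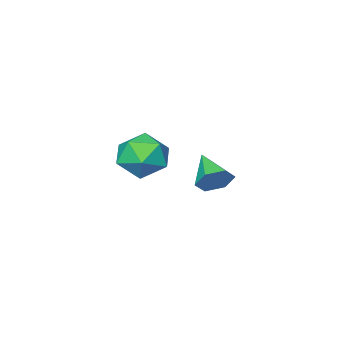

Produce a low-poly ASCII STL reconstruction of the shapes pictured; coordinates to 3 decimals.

solid 
facet normal 0.264 0.845 -0.464
outer loop
vertex 0.77 1.754 1.865
vertex 0.238 1.644 1.362
vertex 0.092 2.028 1.978
endloop
endfacet
facet normal 0.173 0.022 0.985
outer loop
vertex 0.77 1.754 1.865
vertex 0.092 2.028 1.978
vertex -0.158 0.376 2.058
endloop
endfacet
facet normal 0.264 0.845 -0.464
outer loop
vertex 0.092 2.028 1.978
vertex 0.238 1.644 1.362
vertex -0.44 1.918 1.475
endloop
endfacet
facet normal -0.695 0.139 0.705
outer loop
vertex 0.092 2.028 1.978
vertex -0.44 1.918 1.475
vertex -0.158 0.376 2.058
endloop
endfacet
facet normal 0.264 0.846 -0.464
outer loop
vertex -0.44 1.918 1.475
vertex 0.238 1.644 1.362
vertex -0.294 1.535 0.86
endloop
endfacet
facet normal -0.972 -0.214 -0.097
outer loop
vertex -0.44 1.918 1.475
vertex -0.294 1.535 0.86
vertex -0.158 0.376 2.058
endloop
endfacet
facet normal 0.264 0.846 -0.463
outer loop
vertex -0.294 1.535 0.86
vertex 0.238 1.644 1.362
vertex 0.384 1.261 0.746
endloop
endfacet
facet normal -0.381 -0.686 -0.620
outer loop
vertex -0.294 1.535 0.86
vertex 0.384 1.261 0.746
vertex -0.158 0.376 2.058
endloop
endfacet
facet normal 0.263 0.846 -0.464
outer loop
vertex 0.384 1.261 0.746
vertex 0.238 1.644 1.362
vertex 0.916 1.371 1.249
endloop
endfacet
facet normal 0.488 -0.804 -0.340
outer loop
vertex 0.384 1.261 0.746
vertex 0.916 1.371 1.249
vertex -0.158 0.376 2.058
endloop
endfacet
facet normal 0.263 0.846 -0.464
outer loop
vertex 0.916 1.371 1.249
vertex 0.238 1.644 1.362
vertex 0.77 1.754 1.865
endloop
endfacet
facet normal 0.765 -0.450 0.461
outer loop
vertex 0.916 1.371 1.249
vertex 0.77 1.754 1.865
vertex -0.158 0.376 2.058
endloop
endfacet
facet normal -0.675 0.172 0.718
outer loop
vertex -1.112 -2.829 0.915
vertex -0.483 -3.44 1.653
vertex -0.308 -2.313 1.547
endloop
endfacet
facet normal -0.655 0.712 0.252
outer loop
vertex -1.112 -2.829 0.915
vertex -0.308 -2.313 1.547
vertex -0.433 -2.037 0.442
endloop
endfacet
facet normal -0.801 0.450 -0.396
outer loop
vertex -1.112 -2.829 0.915
vertex -0.433 -2.037 0.442
vertex -0.685 -2.995 -0.136
endloop
endfacet
facet normal -0.910 -0.252 -0.330
outer loop
vertex -1.112 -2.829 0.915
vertex -0.685 -2.995 -0.136
vertex -0.716 -3.862 0.613
endloop
endfacet
facet normal -0.832 -0.424 0.358
outer loop
vertex -1.112 -2.829 0.915
vertex -0.716 -3.862 0.613
vertex -0.483 -3.44 1.653
endloop
endfacet
facet normal 0.010 0.970 0.241
outer loop
vertex -0.433 -2.037 0.442
vertex -0.308 -2.313 1.547
vertex 0.616 -2.158 0.887
endloop
endfacet
facet normal -0.022 0.097 0.995
outer loop
vertex -0.308 -2.313 1.547
vertex -0.483 -3.44 1.653
vertex 0.585 -3.025 1.636
endloop
endfacet
facet normal -0.276 -0.868 0.414
outer loop
vertex -0.483 -3.44 1.653
vertex -0.716 -3.862 0.613
vertex 0.333 -3.983 1.058
endloop
endfacet
facet normal -0.401 -0.591 -0.700
outer loop
vertex -0.716 -3.862 0.613
vertex -0.685 -2.995 -0.136
vertex 0.208 -3.707 -0.047
endloop
endfacet
facet normal -0.225 0.546 -0.807
outer loop
vertex -0.685 -2.995 -0.136
vertex -0.433 -2.037 0.442
vertex 0.383 -2.58 -0.153
endloop
endfacet
facet normal 0.910 0.252 0.330
outer loop
vertex 1.012 -3.191 0.585
vertex 0.616 -2.158 0.887
vertex 0.585 -3.025 1.636
endloop
endfacet
facet normal 0.801 -0.450 0.396
outer loop
vertex 1.012 -3.191 0.585
vertex 0.585 -3.025 1.636
vertex 0.333 -3.983 1.058
endloop
endfacet
facet normal 0.655 -0.712 -0.252
outer loop
vertex 1.012 -3.191 0.585
vertex 0.333 -3.983 1.058
vertex 0.208 -3.707 -0.047
endloop
endfacet
facet normal 0.675 -0.172 -0.718
outer loop
vertex 1.012 -3.191 0.585
vertex 0.208 -3.707 -0.047
vertex 0.383 -2.58 -0.153
endloop
endfacet
facet normal 0.832 0.424 -0.358
outer loop
vertex 1.012 -3.191 0.585
vertex 0.383 -2.58 -0.153
vertex 0.616 -2.158 0.887
endloop
endfacet
facet normal 0.401 0.591 0.700
outer loop
vertex 0.585 -3.025 1.636
vertex 0.616 -2.158 0.887
vertex -0.308 -2.313 1.547
endloop
endfacet
facet normal 0.225 -0.546 0.807
outer loop
vertex 0.333 -3.983 1.058
vertex 0.585 -3.025 1.636
vertex -0.483 -3.44 1.653
endloop
endfacet
facet normal -0.010 -0.970 -0.241
outer loop
vertex 0.208 -3.707 -0.047
vertex 0.333 -3.983 1.058
vertex -0.716 -3.862 0.613
endloop
endfacet
facet normal 0.022 -0.097 -0.995
outer loop
vertex 0.383 -2.58 -0.153
vertex 0.208 -3.707 -0.047
vertex -0.685 -2.995 -0.136
endloop
endfacet
facet normal 0.276 0.868 -0.414
outer loop
vertex 0.616 -2.158 0.887
vertex 0.383 -2.58 -0.153
vertex -0.433 -2.037 0.442
endloop
endfacet

endsolid


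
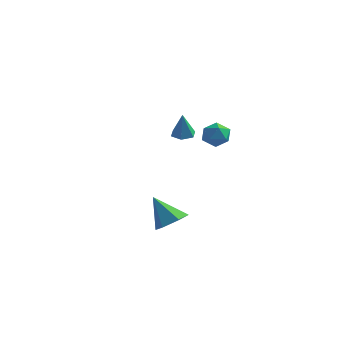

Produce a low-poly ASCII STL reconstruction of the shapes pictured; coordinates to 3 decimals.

solid 
facet normal -0.108 0.220 -0.970
outer loop
vertex -2.085 4.154 0.486
vertex -2.541 3.577 0.406
vertex -2.813 4.242 0.587
endloop
endfacet
facet normal 0.174 0.828 0.533
outer loop
vertex -2.085 4.154 0.486
vertex -2.813 4.242 0.587
vertex -2.359 3.203 2.054
endloop
endfacet
facet normal -0.108 0.220 -0.970
outer loop
vertex -2.813 4.242 0.587
vertex -2.541 3.577 0.406
vertex -3.269 3.665 0.507
endloop
endfacet
facet normal -0.692 0.471 0.548
outer loop
vertex -2.813 4.242 0.587
vertex -3.269 3.665 0.507
vertex -2.359 3.203 2.054
endloop
endfacet
facet normal -0.108 0.222 -0.969
outer loop
vertex -3.269 3.665 0.507
vertex -2.541 3.577 0.406
vertex -2.998 3.001 0.325
endloop
endfacet
facet normal -0.827 -0.435 0.356
outer loop
vertex -3.269 3.665 0.507
vertex -2.998 3.001 0.325
vertex -2.359 3.203 2.054
endloop
endfacet
facet normal -0.106 0.221 -0.969
outer loop
vertex -2.998 3.001 0.325
vertex -2.541 3.577 0.406
vertex -2.27 2.913 0.225
endloop
endfacet
facet normal -0.098 -0.984 0.151
outer loop
vertex -2.998 3.001 0.325
vertex -2.27 2.913 0.225
vertex -2.359 3.203 2.054
endloop
endfacet
facet normal -0.108 0.220 -0.969
outer loop
vertex -2.27 2.913 0.225
vertex -2.541 3.577 0.406
vertex -1.814 3.49 0.305
endloop
endfacet
facet normal 0.768 -0.626 0.137
outer loop
vertex -2.27 2.913 0.225
vertex -1.814 3.49 0.305
vertex -2.359 3.203 2.054
endloop
endfacet
facet normal -0.108 0.220 -0.969
outer loop
vertex -1.814 3.49 0.305
vertex -2.541 3.577 0.406
vertex -2.085 4.154 0.486
endloop
endfacet
facet normal 0.903 0.279 0.327
outer loop
vertex -1.814 3.49 0.305
vertex -2.085 4.154 0.486
vertex -2.359 3.203 2.054
endloop
endfacet
facet normal -0.952 -0.284 0.118
outer loop
vertex 0.114 1.63 1.862
vertex 0.28 0.872 1.378
vertex 0.393 0.869 2.285
endloop
endfacet
facet normal -0.732 0.106 0.673
outer loop
vertex 0.114 1.63 1.862
vertex 0.393 0.869 2.285
vertex 0.736 1.681 2.53
endloop
endfacet
facet normal -0.519 0.741 0.427
outer loop
vertex 0.114 1.63 1.862
vertex 0.736 1.681 2.53
vertex 0.835 2.186 1.774
endloop
endfacet
facet normal -0.607 0.743 -0.281
outer loop
vertex 0.114 1.63 1.862
vertex 0.835 2.186 1.774
vertex 0.553 1.686 1.061
endloop
endfacet
facet normal -0.875 0.110 -0.472
outer loop
vertex 0.114 1.63 1.862
vertex 0.553 1.686 1.061
vertex 0.28 0.872 1.378
endloop
endfacet
facet normal -0.166 -0.220 0.961
outer loop
vertex 0.736 1.681 2.53
vertex 0.393 0.869 2.285
vertex 1.287 0.954 2.459
endloop
endfacet
facet normal -0.522 -0.851 0.062
outer loop
vertex 0.393 0.869 2.285
vertex 0.28 0.872 1.378
vertex 1.005 0.454 1.746
endloop
endfacet
facet normal -0.398 -0.214 -0.892
outer loop
vertex 0.28 0.872 1.378
vertex 0.553 1.686 1.061
vertex 1.104 0.959 0.99
endloop
endfacet
facet normal 0.036 0.811 -0.583
outer loop
vertex 0.553 1.686 1.061
vertex 0.835 2.186 1.774
vertex 1.447 1.771 1.235
endloop
endfacet
facet normal 0.180 0.807 0.563
outer loop
vertex 0.835 2.186 1.774
vertex 0.736 1.681 2.53
vertex 1.56 1.768 2.142
endloop
endfacet
facet normal 0.607 -0.743 0.281
outer loop
vertex 1.726 1.01 1.658
vertex 1.287 0.954 2.459
vertex 1.005 0.454 1.746
endloop
endfacet
facet normal 0.519 -0.741 -0.427
outer loop
vertex 1.726 1.01 1.658
vertex 1.005 0.454 1.746
vertex 1.104 0.959 0.99
endloop
endfacet
facet normal 0.732 -0.106 -0.673
outer loop
vertex 1.726 1.01 1.658
vertex 1.104 0.959 0.99
vertex 1.447 1.771 1.235
endloop
endfacet
facet normal 0.952 0.284 -0.118
outer loop
vertex 1.726 1.01 1.658
vertex 1.447 1.771 1.235
vertex 1.56 1.768 2.142
endloop
endfacet
facet normal 0.875 -0.110 0.472
outer loop
vertex 1.726 1.01 1.658
vertex 1.56 1.768 2.142
vertex 1.287 0.954 2.459
endloop
endfacet
facet normal -0.036 -0.811 0.583
outer loop
vertex 1.005 0.454 1.746
vertex 1.287 0.954 2.459
vertex 0.393 0.869 2.285
endloop
endfacet
facet normal -0.180 -0.807 -0.563
outer loop
vertex 1.104 0.959 0.99
vertex 1.005 0.454 1.746
vertex 0.28 0.872 1.378
endloop
endfacet
facet normal 0.166 0.220 -0.961
outer loop
vertex 1.447 1.771 1.235
vertex 1.104 0.959 0.99
vertex 0.553 1.686 1.061
endloop
endfacet
facet normal 0.522 0.851 -0.062
outer loop
vertex 1.56 1.768 2.142
vertex 1.447 1.771 1.235
vertex 0.835 2.186 1.774
endloop
endfacet
facet normal 0.398 0.214 0.892
outer loop
vertex 1.287 0.954 2.459
vertex 1.56 1.768 2.142
vertex 0.736 1.681 2.53
endloop
endfacet
facet normal 0.597 -0.006 -0.802
outer loop
vertex 1.995 -4.45 -2.355
vertex 1.276 -3.965 -2.893
vertex 1.975 -3.43 -2.377
endloop
endfacet
facet normal 0.493 0.028 0.869
outer loop
vertex 1.995 -4.45 -2.355
vertex 1.975 -3.43 -2.377
vertex 0.084 -3.955 -1.287
endloop
endfacet
facet normal 0.597 -0.006 -0.802
outer loop
vertex 1.975 -3.43 -2.377
vertex 1.276 -3.965 -2.893
vertex 1.256 -2.946 -2.915
endloop
endfacet
facet normal 0.110 0.807 0.580
outer loop
vertex 1.975 -3.43 -2.377
vertex 1.256 -2.946 -2.915
vertex 0.084 -3.955 -1.287
endloop
endfacet
facet normal 0.596 -0.006 -0.803
outer loop
vertex 1.256 -2.946 -2.915
vertex 1.276 -3.965 -2.893
vertex 0.558 -3.481 -3.43
endloop
endfacet
facet normal -0.624 0.781 0.035
outer loop
vertex 1.256 -2.946 -2.915
vertex 0.558 -3.481 -3.43
vertex 0.084 -3.955 -1.287
endloop
endfacet
facet normal 0.596 -0.006 -0.803
outer loop
vertex 0.558 -3.481 -3.43
vertex 1.276 -3.965 -2.893
vertex 0.578 -4.501 -3.408
endloop
endfacet
facet normal -0.975 -0.024 -0.221
outer loop
vertex 0.558 -3.481 -3.43
vertex 0.578 -4.501 -3.408
vertex 0.084 -3.955 -1.287
endloop
endfacet
facet normal 0.596 -0.005 -0.803
outer loop
vertex 0.578 -4.501 -3.408
vertex 1.276 -3.965 -2.893
vertex 1.297 -4.985 -2.871
endloop
endfacet
facet normal -0.592 -0.803 0.069
outer loop
vertex 0.578 -4.501 -3.408
vertex 1.297 -4.985 -2.871
vertex 0.084 -3.955 -1.287
endloop
endfacet
facet normal 0.597 -0.005 -0.802
outer loop
vertex 1.297 -4.985 -2.871
vertex 1.276 -3.965 -2.893
vertex 1.995 -4.45 -2.355
endloop
endfacet
facet normal 0.142 -0.777 0.614
outer loop
vertex 1.297 -4.985 -2.871
vertex 1.995 -4.45 -2.355
vertex 0.084 -3.955 -1.287
endloop
endfacet

endsolid


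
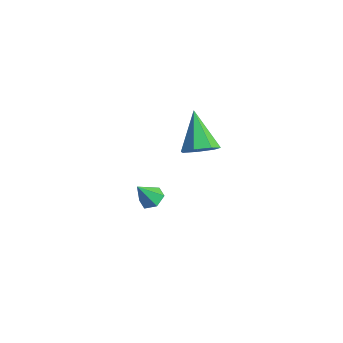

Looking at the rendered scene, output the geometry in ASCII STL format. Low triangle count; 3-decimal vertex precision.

solid 
facet normal 0.162 0.520 -0.839
outer loop
vertex 1.056 -1.461 -2.938
vertex 0.559 -1.819 -3.256
vertex 0.404 -1.235 -2.924
endloop
endfacet
facet normal 0.195 0.511 0.837
outer loop
vertex 1.056 -1.461 -2.938
vertex 0.404 -1.235 -2.924
vertex 0.341 -2.521 -2.124
endloop
endfacet
facet normal 0.162 0.520 -0.839
outer loop
vertex 0.404 -1.235 -2.924
vertex 0.559 -1.819 -3.256
vertex -0.092 -1.593 -3.242
endloop
endfacet
facet normal -0.683 0.410 0.605
outer loop
vertex 0.404 -1.235 -2.924
vertex -0.092 -1.593 -3.242
vertex 0.341 -2.521 -2.124
endloop
endfacet
facet normal 0.162 0.520 -0.839
outer loop
vertex -0.092 -1.593 -3.242
vertex 0.559 -1.819 -3.256
vertex 0.063 -2.177 -3.574
endloop
endfacet
facet normal -0.944 -0.311 0.107
outer loop
vertex -0.092 -1.593 -3.242
vertex 0.063 -2.177 -3.574
vertex 0.341 -2.521 -2.124
endloop
endfacet
facet normal 0.162 0.520 -0.839
outer loop
vertex 0.063 -2.177 -3.574
vertex 0.559 -1.819 -3.256
vertex 0.714 -2.403 -3.588
endloop
endfacet
facet normal -0.327 -0.932 -0.158
outer loop
vertex 0.063 -2.177 -3.574
vertex 0.714 -2.403 -3.588
vertex 0.341 -2.521 -2.124
endloop
endfacet
facet normal 0.162 0.520 -0.839
outer loop
vertex 0.714 -2.403 -3.588
vertex 0.559 -1.819 -3.256
vertex 1.211 -2.045 -3.27
endloop
endfacet
facet normal 0.551 -0.831 0.074
outer loop
vertex 0.714 -2.403 -3.588
vertex 1.211 -2.045 -3.27
vertex 0.341 -2.521 -2.124
endloop
endfacet
facet normal 0.162 0.520 -0.839
outer loop
vertex 1.211 -2.045 -3.27
vertex 0.559 -1.819 -3.256
vertex 1.056 -1.461 -2.938
endloop
endfacet
facet normal 0.813 -0.109 0.572
outer loop
vertex 1.211 -2.045 -3.27
vertex 1.056 -1.461 -2.938
vertex 0.341 -2.521 -2.124
endloop
endfacet
facet normal 0.631 -0.358 -0.688
outer loop
vertex 4.612 -1.691 3.181
vertex 3.921 -1.746 2.576
vertex 4.492 -1.041 2.733
endloop
endfacet
facet normal 0.485 0.555 0.676
outer loop
vertex 4.612 -1.691 3.181
vertex 4.492 -1.041 2.733
vertex 2.559 -0.974 4.064
endloop
endfacet
facet normal 0.631 -0.357 -0.689
outer loop
vertex 4.492 -1.041 2.733
vertex 3.921 -1.746 2.576
vertex 3.941 -0.922 2.167
endloop
endfacet
facet normal 0.106 0.989 0.104
outer loop
vertex 4.492 -1.041 2.733
vertex 3.941 -0.922 2.167
vertex 2.559 -0.974 4.064
endloop
endfacet
facet normal 0.631 -0.357 -0.689
outer loop
vertex 3.941 -0.922 2.167
vertex 3.921 -1.746 2.576
vertex 3.376 -1.423 1.909
endloop
endfacet
facet normal -0.522 0.774 -0.359
outer loop
vertex 3.941 -0.922 2.167
vertex 3.376 -1.423 1.909
vertex 2.559 -0.974 4.064
endloop
endfacet
facet normal 0.631 -0.357 -0.689
outer loop
vertex 3.376 -1.423 1.909
vertex 3.921 -1.746 2.576
vertex 3.221 -2.167 2.153
endloop
endfacet
facet normal -0.927 0.073 -0.367
outer loop
vertex 3.376 -1.423 1.909
vertex 3.221 -2.167 2.153
vertex 2.559 -0.974 4.064
endloop
endfacet
facet normal 0.631 -0.357 -0.689
outer loop
vertex 3.221 -2.167 2.153
vertex 3.921 -1.746 2.576
vertex 3.594 -2.594 2.716
endloop
endfacet
facet normal -0.805 -0.587 0.088
outer loop
vertex 3.221 -2.167 2.153
vertex 3.594 -2.594 2.716
vertex 2.559 -0.974 4.064
endloop
endfacet
facet normal 0.631 -0.357 -0.689
outer loop
vertex 3.594 -2.594 2.716
vertex 3.921 -1.746 2.576
vertex 4.213 -2.382 3.173
endloop
endfacet
facet normal -0.246 -0.708 0.662
outer loop
vertex 3.594 -2.594 2.716
vertex 4.213 -2.382 3.173
vertex 2.559 -0.974 4.064
endloop
endfacet
facet normal 0.631 -0.357 -0.689
outer loop
vertex 4.213 -2.382 3.173
vertex 3.921 -1.746 2.576
vertex 4.612 -1.691 3.181
endloop
endfacet
facet normal 0.327 -0.200 0.924
outer loop
vertex 4.213 -2.382 3.173
vertex 4.612 -1.691 3.181
vertex 2.559 -0.974 4.064
endloop
endfacet

endsolid


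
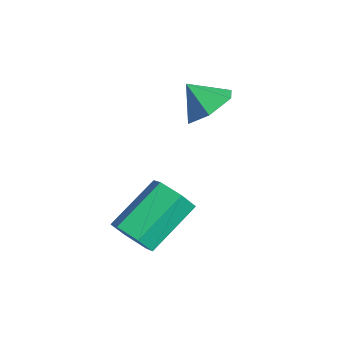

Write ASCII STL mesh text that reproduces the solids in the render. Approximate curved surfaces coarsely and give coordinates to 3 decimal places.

solid 
facet normal 0.300 -0.769 -0.565
outer loop
vertex 4.499 1.146 -1.745
vertex 3.86 1.171 -2.118
vertex 4.441 1.568 -2.35
endloop
endfacet
facet normal 0.951 0.290 0.111
outer loop
vertex 4.499 1.146 -1.745
vertex 4.441 1.568 -2.35
vertex 3.938 2.583 -0.688
endloop
endfacet
facet normal 0.951 0.290 0.111
outer loop
vertex 3.938 2.583 -0.688
vertex 4.441 1.568 -2.35
vertex 3.88 3.005 -1.293
endloop
endfacet
facet normal -0.300 0.769 0.565
outer loop
vertex 3.938 2.583 -0.688
vertex 3.88 3.005 -1.293
vertex 3.3 2.609 -1.062
endloop
endfacet
facet normal 0.299 -0.768 -0.566
outer loop
vertex 4.441 1.568 -2.35
vertex 3.86 1.171 -2.118
vertex 3.802 1.594 -2.723
endloop
endfacet
facet normal 0.407 0.639 -0.653
outer loop
vertex 4.441 1.568 -2.35
vertex 3.802 1.594 -2.723
vertex 3.88 3.005 -1.293
endloop
endfacet
facet normal 0.407 0.639 -0.653
outer loop
vertex 3.88 3.005 -1.293
vertex 3.802 1.594 -2.723
vertex 3.241 3.031 -1.666
endloop
endfacet
facet normal -0.299 0.768 0.566
outer loop
vertex 3.88 3.005 -1.293
vertex 3.241 3.031 -1.666
vertex 3.3 2.609 -1.062
endloop
endfacet
facet normal 0.300 -0.768 -0.566
outer loop
vertex 3.802 1.594 -2.723
vertex 3.86 1.171 -2.118
vertex 3.222 1.197 -2.492
endloop
endfacet
facet normal -0.543 0.349 -0.763
outer loop
vertex 3.802 1.594 -2.723
vertex 3.222 1.197 -2.492
vertex 3.241 3.031 -1.666
endloop
endfacet
facet normal -0.543 0.349 -0.763
outer loop
vertex 3.241 3.031 -1.666
vertex 3.222 1.197 -2.492
vertex 2.661 2.634 -1.435
endloop
endfacet
facet normal -0.300 0.768 0.566
outer loop
vertex 3.241 3.031 -1.666
vertex 2.661 2.634 -1.435
vertex 3.3 2.609 -1.062
endloop
endfacet
facet normal 0.300 -0.769 -0.565
outer loop
vertex 3.222 1.197 -2.492
vertex 3.86 1.171 -2.118
vertex 3.28 0.775 -1.887
endloop
endfacet
facet normal -0.951 -0.290 -0.111
outer loop
vertex 3.222 1.197 -2.492
vertex 3.28 0.775 -1.887
vertex 2.661 2.634 -1.435
endloop
endfacet
facet normal -0.951 -0.290 -0.111
outer loop
vertex 2.661 2.634 -1.435
vertex 3.28 0.775 -1.887
vertex 2.719 2.212 -0.83
endloop
endfacet
facet normal -0.300 0.769 0.565
outer loop
vertex 2.661 2.634 -1.435
vertex 2.719 2.212 -0.83
vertex 3.3 2.609 -1.062
endloop
endfacet
facet normal 0.299 -0.768 -0.566
outer loop
vertex 3.28 0.775 -1.887
vertex 3.86 1.171 -2.118
vertex 3.919 0.749 -1.514
endloop
endfacet
facet normal -0.407 -0.639 0.653
outer loop
vertex 3.28 0.775 -1.887
vertex 3.919 0.749 -1.514
vertex 2.719 2.212 -0.83
endloop
endfacet
facet normal -0.407 -0.639 0.653
outer loop
vertex 2.719 2.212 -0.83
vertex 3.919 0.749 -1.514
vertex 3.358 2.186 -0.457
endloop
endfacet
facet normal -0.299 0.768 0.566
outer loop
vertex 2.719 2.212 -0.83
vertex 3.358 2.186 -0.457
vertex 3.3 2.609 -1.062
endloop
endfacet
facet normal 0.300 -0.768 -0.566
outer loop
vertex 3.919 0.749 -1.514
vertex 3.86 1.171 -2.118
vertex 4.499 1.146 -1.745
endloop
endfacet
facet normal 0.543 -0.349 0.763
outer loop
vertex 3.919 0.749 -1.514
vertex 4.499 1.146 -1.745
vertex 3.358 2.186 -0.457
endloop
endfacet
facet normal 0.543 -0.349 0.763
outer loop
vertex 3.358 2.186 -0.457
vertex 4.499 1.146 -1.745
vertex 3.938 2.583 -0.688
endloop
endfacet
facet normal -0.300 0.768 0.566
outer loop
vertex 3.358 2.186 -0.457
vertex 3.938 2.583 -0.688
vertex 3.3 2.609 -1.062
endloop
endfacet
facet normal 0.430 0.506 -0.748
outer loop
vertex 2.514 3.898 1.304
vertex 1.738 4.218 1.074
vertex 2.232 4.646 1.648
endloop
endfacet
facet normal 0.437 -0.234 0.868
outer loop
vertex 2.514 3.898 1.304
vertex 2.232 4.646 1.648
vertex 1.282 3.682 1.866
endloop
endfacet
facet normal 0.430 0.506 -0.748
outer loop
vertex 2.232 4.646 1.648
vertex 1.738 4.218 1.074
vertex 1.456 4.966 1.418
endloop
endfacet
facet normal -0.134 0.343 0.930
outer loop
vertex 2.232 4.646 1.648
vertex 1.456 4.966 1.418
vertex 1.282 3.682 1.866
endloop
endfacet
facet normal 0.431 0.506 -0.747
outer loop
vertex 1.456 4.966 1.418
vertex 1.738 4.218 1.074
vertex 0.963 4.538 0.844
endloop
endfacet
facet normal -0.822 0.284 0.494
outer loop
vertex 1.456 4.966 1.418
vertex 0.963 4.538 0.844
vertex 1.282 3.682 1.866
endloop
endfacet
facet normal 0.431 0.506 -0.748
outer loop
vertex 0.963 4.538 0.844
vertex 1.738 4.218 1.074
vertex 1.244 3.79 0.5
endloop
endfacet
facet normal -0.936 -0.351 -0.002
outer loop
vertex 0.963 4.538 0.844
vertex 1.244 3.79 0.5
vertex 1.282 3.682 1.866
endloop
endfacet
facet normal 0.430 0.506 -0.748
outer loop
vertex 1.244 3.79 0.5
vertex 1.738 4.218 1.074
vertex 2.02 3.47 0.73
endloop
endfacet
facet normal -0.364 -0.929 -0.063
outer loop
vertex 1.244 3.79 0.5
vertex 2.02 3.47 0.73
vertex 1.282 3.682 1.866
endloop
endfacet
facet normal 0.430 0.506 -0.748
outer loop
vertex 2.02 3.47 0.73
vertex 1.738 4.218 1.074
vertex 2.514 3.898 1.304
endloop
endfacet
facet normal 0.322 -0.871 0.372
outer loop
vertex 2.02 3.47 0.73
vertex 2.514 3.898 1.304
vertex 1.282 3.682 1.866
endloop
endfacet

endsolid


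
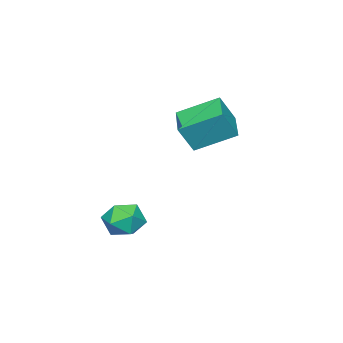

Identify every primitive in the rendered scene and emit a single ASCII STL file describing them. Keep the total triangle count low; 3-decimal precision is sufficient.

solid 
facet normal -0.834 0.490 0.255
outer loop
vertex 1.148 3.214 -0.928
vertex 0.655 2.382 -0.94
vertex 1.08 2.681 -0.124
endloop
endfacet
facet normal -0.256 0.816 0.519
outer loop
vertex 1.148 3.214 -0.928
vertex 1.08 2.681 -0.124
vertex 1.922 3.095 -0.36
endloop
endfacet
facet normal 0.172 0.985 -0.028
outer loop
vertex 1.148 3.214 -0.928
vertex 1.922 3.095 -0.36
vertex 2.017 3.051 -1.322
endloop
endfacet
facet normal -0.142 0.764 -0.629
outer loop
vertex 1.148 3.214 -0.928
vertex 2.017 3.051 -1.322
vertex 1.234 2.611 -1.68
endloop
endfacet
facet normal -0.763 0.459 -0.455
outer loop
vertex 1.148 3.214 -0.928
vertex 1.234 2.611 -1.68
vertex 0.655 2.382 -0.94
endloop
endfacet
facet normal 0.090 0.349 0.933
outer loop
vertex 1.922 3.095 -0.36
vertex 1.08 2.681 -0.124
vertex 1.906 2.189 -0.02
endloop
endfacet
facet normal -0.845 -0.177 0.505
outer loop
vertex 1.08 2.681 -0.124
vertex 0.655 2.382 -0.94
vertex 1.123 1.749 -0.378
endloop
endfacet
facet normal -0.731 -0.228 -0.643
outer loop
vertex 0.655 2.382 -0.94
vertex 1.234 2.611 -1.68
vertex 1.218 1.705 -1.34
endloop
endfacet
facet normal 0.274 0.265 -0.925
outer loop
vertex 1.234 2.611 -1.68
vertex 2.017 3.051 -1.322
vertex 2.06 2.119 -1.576
endloop
endfacet
facet normal 0.782 0.621 0.049
outer loop
vertex 2.017 3.051 -1.322
vertex 1.922 3.095 -0.36
vertex 2.485 2.418 -0.76
endloop
endfacet
facet normal 0.142 -0.764 0.629
outer loop
vertex 1.992 1.586 -0.772
vertex 1.906 2.189 -0.02
vertex 1.123 1.749 -0.378
endloop
endfacet
facet normal -0.172 -0.985 0.028
outer loop
vertex 1.992 1.586 -0.772
vertex 1.123 1.749 -0.378
vertex 1.218 1.705 -1.34
endloop
endfacet
facet normal 0.256 -0.816 -0.519
outer loop
vertex 1.992 1.586 -0.772
vertex 1.218 1.705 -1.34
vertex 2.06 2.119 -1.576
endloop
endfacet
facet normal 0.834 -0.490 -0.255
outer loop
vertex 1.992 1.586 -0.772
vertex 2.06 2.119 -1.576
vertex 2.485 2.418 -0.76
endloop
endfacet
facet normal 0.763 -0.459 0.455
outer loop
vertex 1.992 1.586 -0.772
vertex 2.485 2.418 -0.76
vertex 1.906 2.189 -0.02
endloop
endfacet
facet normal -0.274 -0.265 0.925
outer loop
vertex 1.123 1.749 -0.378
vertex 1.906 2.189 -0.02
vertex 1.08 2.681 -0.124
endloop
endfacet
facet normal -0.782 -0.621 -0.049
outer loop
vertex 1.218 1.705 -1.34
vertex 1.123 1.749 -0.378
vertex 0.655 2.382 -0.94
endloop
endfacet
facet normal -0.090 -0.349 -0.933
outer loop
vertex 2.06 2.119 -1.576
vertex 1.218 1.705 -1.34
vertex 1.234 2.611 -1.68
endloop
endfacet
facet normal 0.845 0.177 -0.505
outer loop
vertex 2.485 2.418 -0.76
vertex 2.06 2.119 -1.576
vertex 2.017 3.051 -1.322
endloop
endfacet
facet normal 0.731 0.228 0.643
outer loop
vertex 1.906 2.189 -0.02
vertex 2.485 2.418 -0.76
vertex 1.922 3.095 -0.36
endloop
endfacet
facet normal -0.441 0.239 -0.865
outer loop
vertex -4.187 3.818 3.29
vertex -2.882 4.819 2.901
vertex -3.277 2.287 2.404
endloop
endfacet
facet normal -0.772 -0.592 0.230
outer loop
vertex -2.638 1.941 3.659
vertex -4.187 3.818 3.29
vertex -3.277 2.287 2.404
endloop
endfacet
facet normal -0.441 0.239 -0.865
outer loop
vertex -3.277 2.287 2.404
vertex -2.882 4.819 2.901
vertex -1.972 3.287 2.015
endloop
endfacet
facet normal 0.457 -0.770 -0.445
outer loop
vertex -1.972 3.287 2.015
vertex -2.638 1.941 3.659
vertex -3.277 2.287 2.404
endloop
endfacet
facet normal -0.458 0.770 0.445
outer loop
vertex -4.187 3.818 3.29
vertex -2.243 4.473 4.156
vertex -2.882 4.819 2.901
endloop
endfacet
facet normal -0.772 -0.592 0.230
outer loop
vertex -3.548 3.473 4.545
vertex -4.187 3.818 3.29
vertex -2.638 1.941 3.659
endloop
endfacet
facet normal -0.458 0.770 0.445
outer loop
vertex -3.548 3.473 4.545
vertex -2.243 4.473 4.156
vertex -4.187 3.818 3.29
endloop
endfacet
facet normal 0.772 0.592 -0.230
outer loop
vertex -2.882 4.819 2.901
vertex -2.243 4.473 4.156
vertex -1.972 3.287 2.015
endloop
endfacet
facet normal 0.458 -0.770 -0.445
outer loop
vertex -1.333 2.942 3.27
vertex -2.638 1.941 3.659
vertex -1.972 3.287 2.015
endloop
endfacet
facet normal 0.772 0.592 -0.230
outer loop
vertex -1.972 3.287 2.015
vertex -2.243 4.473 4.156
vertex -1.333 2.942 3.27
endloop
endfacet
facet normal 0.441 -0.239 0.865
outer loop
vertex -1.333 2.942 3.27
vertex -3.548 3.473 4.545
vertex -2.638 1.941 3.659
endloop
endfacet
facet normal 0.441 -0.239 0.865
outer loop
vertex -2.243 4.473 4.156
vertex -3.548 3.473 4.545
vertex -1.333 2.942 3.27
endloop
endfacet

endsolid


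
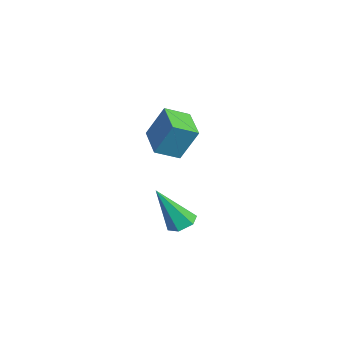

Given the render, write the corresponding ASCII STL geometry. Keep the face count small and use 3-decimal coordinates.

solid 
facet normal -0.047 0.484 -0.874
outer loop
vertex 2.824 -1.686 -0.343
vertex 2.318 -1.509 -0.218
vertex 2.757 -1.21 -0.076
endloop
endfacet
facet normal 0.970 -0.000 0.243
outer loop
vertex 2.824 -1.686 -0.343
vertex 2.757 -1.21 -0.076
vertex 2.402 -2.371 1.338
endloop
endfacet
facet normal -0.047 0.484 -0.874
outer loop
vertex 2.757 -1.21 -0.076
vertex 2.318 -1.509 -0.218
vertex 2.251 -1.033 0.049
endloop
endfacet
facet normal 0.390 0.661 0.641
outer loop
vertex 2.757 -1.21 -0.076
vertex 2.251 -1.033 0.049
vertex 2.402 -2.371 1.338
endloop
endfacet
facet normal -0.048 0.484 -0.874
outer loop
vertex 2.251 -1.033 0.049
vertex 2.318 -1.509 -0.218
vertex 1.813 -1.333 -0.093
endloop
endfacet
facet normal -0.569 0.536 0.623
outer loop
vertex 2.251 -1.033 0.049
vertex 1.813 -1.333 -0.093
vertex 2.402 -2.371 1.338
endloop
endfacet
facet normal -0.048 0.484 -0.874
outer loop
vertex 1.813 -1.333 -0.093
vertex 2.318 -1.509 -0.218
vertex 1.88 -1.809 -0.36
endloop
endfacet
facet normal -0.946 -0.250 0.208
outer loop
vertex 1.813 -1.333 -0.093
vertex 1.88 -1.809 -0.36
vertex 2.402 -2.371 1.338
endloop
endfacet
facet normal -0.047 0.483 -0.874
outer loop
vertex 1.88 -1.809 -0.36
vertex 2.318 -1.509 -0.218
vertex 2.385 -1.986 -0.485
endloop
endfacet
facet normal -0.366 -0.911 -0.189
outer loop
vertex 1.88 -1.809 -0.36
vertex 2.385 -1.986 -0.485
vertex 2.402 -2.371 1.338
endloop
endfacet
facet normal -0.047 0.483 -0.874
outer loop
vertex 2.385 -1.986 -0.485
vertex 2.318 -1.509 -0.218
vertex 2.824 -1.686 -0.343
endloop
endfacet
facet normal 0.593 -0.787 -0.172
outer loop
vertex 2.385 -1.986 -0.485
vertex 2.824 -1.686 -0.343
vertex 2.402 -2.371 1.338
endloop
endfacet
facet normal -0.964 -0.106 0.242
outer loop
vertex -2.295 -1.632 3.145
vertex -2.495 -0.727 2.743
vertex -2.543 -2.246 1.889
endloop
endfacet
facet normal 0.198 -0.895 0.399
outer loop
vertex -1.145 -2.093 1.537
vertex -2.295 -1.632 3.145
vertex -2.543 -2.246 1.889
endloop
endfacet
facet normal -0.964 -0.106 0.243
outer loop
vertex -2.543 -2.246 1.889
vertex -2.495 -0.727 2.743
vertex -2.744 -1.341 1.487
endloop
endfacet
facet normal -0.175 -0.432 -0.885
outer loop
vertex -2.744 -1.341 1.487
vertex -1.145 -2.093 1.537
vertex -2.543 -2.246 1.889
endloop
endfacet
facet normal 0.176 0.432 0.885
outer loop
vertex -2.295 -1.632 3.145
vertex -1.097 -0.574 2.391
vertex -2.495 -0.727 2.743
endloop
endfacet
facet normal 0.198 -0.896 0.398
outer loop
vertex -0.896 -1.479 2.793
vertex -2.295 -1.632 3.145
vertex -1.145 -2.093 1.537
endloop
endfacet
facet normal 0.175 0.432 0.885
outer loop
vertex -0.896 -1.479 2.793
vertex -1.097 -0.574 2.391
vertex -2.295 -1.632 3.145
endloop
endfacet
facet normal -0.198 0.895 -0.398
outer loop
vertex -2.495 -0.727 2.743
vertex -1.097 -0.574 2.391
vertex -2.744 -1.341 1.487
endloop
endfacet
facet normal -0.175 -0.432 -0.885
outer loop
vertex -1.345 -1.188 1.135
vertex -1.145 -2.093 1.537
vertex -2.744 -1.341 1.487
endloop
endfacet
facet normal -0.198 0.895 -0.399
outer loop
vertex -2.744 -1.341 1.487
vertex -1.097 -0.574 2.391
vertex -1.345 -1.188 1.135
endloop
endfacet
facet normal 0.964 0.105 -0.243
outer loop
vertex -1.345 -1.188 1.135
vertex -0.896 -1.479 2.793
vertex -1.145 -2.093 1.537
endloop
endfacet
facet normal 0.964 0.106 -0.242
outer loop
vertex -1.097 -0.574 2.391
vertex -0.896 -1.479 2.793
vertex -1.345 -1.188 1.135
endloop
endfacet

endsolid


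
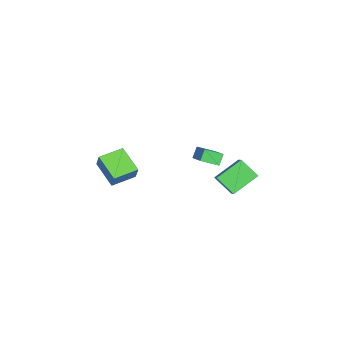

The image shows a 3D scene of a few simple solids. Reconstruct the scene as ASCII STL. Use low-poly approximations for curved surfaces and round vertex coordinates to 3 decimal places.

solid 
facet normal -0.621 0.779 0.089
outer loop
vertex -0.477 -3.588 -1.308
vertex 0.827 -2.456 -2.125
vertex -0.925 -3.826 -2.351
endloop
endfacet
facet normal -0.683 -0.592 0.428
outer loop
vertex 0.093 -5.104 -2.495
vertex -0.477 -3.588 -1.308
vertex -0.925 -3.826 -2.351
endloop
endfacet
facet normal -0.621 0.779 0.088
outer loop
vertex -0.925 -3.826 -2.351
vertex 0.827 -2.456 -2.125
vertex 0.379 -2.695 -3.168
endloop
endfacet
facet normal -0.385 -0.206 -0.900
outer loop
vertex 0.379 -2.695 -3.168
vertex 0.093 -5.104 -2.495
vertex -0.925 -3.826 -2.351
endloop
endfacet
facet normal 0.385 0.206 0.900
outer loop
vertex -0.477 -3.588 -1.308
vertex 1.845 -3.734 -2.269
vertex 0.827 -2.456 -2.125
endloop
endfacet
facet normal -0.682 -0.592 0.429
outer loop
vertex 0.541 -4.865 -1.452
vertex -0.477 -3.588 -1.308
vertex 0.093 -5.104 -2.495
endloop
endfacet
facet normal 0.385 0.206 0.900
outer loop
vertex 0.541 -4.865 -1.452
vertex 1.845 -3.734 -2.269
vertex -0.477 -3.588 -1.308
endloop
endfacet
facet normal 0.682 0.592 -0.429
outer loop
vertex 0.827 -2.456 -2.125
vertex 1.845 -3.734 -2.269
vertex 0.379 -2.695 -3.168
endloop
endfacet
facet normal -0.385 -0.206 -0.900
outer loop
vertex 1.397 -3.972 -3.312
vertex 0.093 -5.104 -2.495
vertex 0.379 -2.695 -3.168
endloop
endfacet
facet normal 0.682 0.592 -0.428
outer loop
vertex 0.379 -2.695 -3.168
vertex 1.845 -3.734 -2.269
vertex 1.397 -3.972 -3.312
endloop
endfacet
facet normal 0.621 -0.779 -0.088
outer loop
vertex 1.397 -3.972 -3.312
vertex 0.541 -4.865 -1.452
vertex 0.093 -5.104 -2.495
endloop
endfacet
facet normal 0.620 -0.779 -0.089
outer loop
vertex 1.845 -3.734 -2.269
vertex 0.541 -4.865 -1.452
vertex 1.397 -3.972 -3.312
endloop
endfacet
facet normal -0.553 0.680 0.482
outer loop
vertex 1.369 3.708 -0.067
vertex 1.88 4.764 -0.97
vertex 0.064 3.414 -1.149
endloop
endfacet
facet normal -0.345 -0.713 0.610
outer loop
vertex 1.12 2.116 -2.07
vertex 1.369 3.708 -0.067
vertex 0.064 3.414 -1.149
endloop
endfacet
facet normal -0.553 0.680 0.482
outer loop
vertex 0.064 3.414 -1.149
vertex 1.88 4.764 -0.97
vertex 0.575 4.47 -2.052
endloop
endfacet
facet normal -0.758 -0.171 -0.629
outer loop
vertex 0.575 4.47 -2.052
vertex 1.12 2.116 -2.07
vertex 0.064 3.414 -1.149
endloop
endfacet
facet normal 0.758 0.171 0.629
outer loop
vertex 1.369 3.708 -0.067
vertex 2.936 3.466 -1.891
vertex 1.88 4.764 -0.97
endloop
endfacet
facet normal -0.345 -0.713 0.610
outer loop
vertex 2.425 2.41 -0.988
vertex 1.369 3.708 -0.067
vertex 1.12 2.116 -2.07
endloop
endfacet
facet normal 0.758 0.171 0.629
outer loop
vertex 2.425 2.41 -0.988
vertex 2.936 3.466 -1.891
vertex 1.369 3.708 -0.067
endloop
endfacet
facet normal 0.345 0.713 -0.610
outer loop
vertex 1.88 4.764 -0.97
vertex 2.936 3.466 -1.891
vertex 0.575 4.47 -2.052
endloop
endfacet
facet normal -0.758 -0.171 -0.629
outer loop
vertex 1.631 3.172 -2.973
vertex 1.12 2.116 -2.07
vertex 0.575 4.47 -2.052
endloop
endfacet
facet normal 0.345 0.713 -0.610
outer loop
vertex 0.575 4.47 -2.052
vertex 2.936 3.466 -1.891
vertex 1.631 3.172 -2.973
endloop
endfacet
facet normal 0.553 -0.680 -0.482
outer loop
vertex 1.631 3.172 -2.973
vertex 2.425 2.41 -0.988
vertex 1.12 2.116 -2.07
endloop
endfacet
facet normal 0.553 -0.680 -0.482
outer loop
vertex 2.936 3.466 -1.891
vertex 2.425 2.41 -0.988
vertex 1.631 3.172 -2.973
endloop
endfacet
facet normal -0.767 -0.410 -0.493
outer loop
vertex -0.046 0.922 -0.316
vertex -0.293 2.001 -0.828
vertex 0.465 0.735 -0.956
endloop
endfacet
facet normal 0.203 -0.884 0.421
outer loop
vertex 1.593 1.339 -0.232
vertex -0.046 0.922 -0.316
vertex 0.465 0.735 -0.956
endloop
endfacet
facet normal -0.768 -0.410 -0.492
outer loop
vertex 0.465 0.735 -0.956
vertex -0.293 2.001 -0.828
vertex 0.217 1.814 -1.468
endloop
endfacet
facet normal 0.608 -0.222 -0.762
outer loop
vertex 0.217 1.814 -1.468
vertex 1.593 1.339 -0.232
vertex 0.465 0.735 -0.956
endloop
endfacet
facet normal -0.608 0.222 0.762
outer loop
vertex -0.046 0.922 -0.316
vertex 0.835 2.605 -0.104
vertex -0.293 2.001 -0.828
endloop
endfacet
facet normal 0.203 -0.884 0.420
outer loop
vertex 1.083 1.526 0.408
vertex -0.046 0.922 -0.316
vertex 1.593 1.339 -0.232
endloop
endfacet
facet normal -0.608 0.222 0.762
outer loop
vertex 1.083 1.526 0.408
vertex 0.835 2.605 -0.104
vertex -0.046 0.922 -0.316
endloop
endfacet
facet normal -0.204 0.884 -0.421
outer loop
vertex -0.293 2.001 -0.828
vertex 0.835 2.605 -0.104
vertex 0.217 1.814 -1.468
endloop
endfacet
facet normal 0.608 -0.223 -0.762
outer loop
vertex 1.346 2.418 -0.744
vertex 1.593 1.339 -0.232
vertex 0.217 1.814 -1.468
endloop
endfacet
facet normal -0.203 0.884 -0.421
outer loop
vertex 0.217 1.814 -1.468
vertex 0.835 2.605 -0.104
vertex 1.346 2.418 -0.744
endloop
endfacet
facet normal 0.768 0.409 0.492
outer loop
vertex 1.346 2.418 -0.744
vertex 1.083 1.526 0.408
vertex 1.593 1.339 -0.232
endloop
endfacet
facet normal 0.767 0.410 0.493
outer loop
vertex 0.835 2.605 -0.104
vertex 1.083 1.526 0.408
vertex 1.346 2.418 -0.744
endloop
endfacet

endsolid
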